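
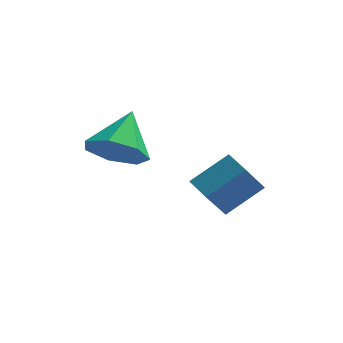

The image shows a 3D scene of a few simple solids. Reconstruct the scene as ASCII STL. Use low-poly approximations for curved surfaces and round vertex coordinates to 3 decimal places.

solid 
facet normal -0.122 -0.779 -0.615
outer loop
vertex -0.619 -2.707 1.093
vertex -1.678 -2.71 1.306
vertex -1.148 -2.179 0.529
endloop
endfacet
facet normal 0.774 0.615 -0.150
outer loop
vertex -0.619 -2.707 1.093
vertex -1.148 -2.179 0.529
vertex -1.462 -1.33 2.394
endloop
endfacet
facet normal -0.122 -0.779 -0.615
outer loop
vertex -1.148 -2.179 0.529
vertex -1.678 -2.71 1.306
vertex -2.076 -2.05 0.549
endloop
endfacet
facet normal 0.118 0.911 -0.395
outer loop
vertex -1.148 -2.179 0.529
vertex -2.076 -2.05 0.549
vertex -1.462 -1.33 2.394
endloop
endfacet
facet normal -0.122 -0.779 -0.615
outer loop
vertex -2.076 -2.05 0.549
vertex -1.678 -2.71 1.306
vertex -2.704 -2.418 1.139
endloop
endfacet
facet normal -0.583 0.804 -0.120
outer loop
vertex -2.076 -2.05 0.549
vertex -2.704 -2.418 1.139
vertex -1.462 -1.33 2.394
endloop
endfacet
facet normal -0.122 -0.780 -0.614
outer loop
vertex -2.704 -2.418 1.139
vertex -1.678 -2.71 1.306
vertex -2.559 -3.005 1.855
endloop
endfacet
facet normal -0.801 0.374 0.468
outer loop
vertex -2.704 -2.418 1.139
vertex -2.559 -3.005 1.855
vertex -1.462 -1.33 2.394
endloop
endfacet
facet normal -0.122 -0.779 -0.615
outer loop
vertex -2.559 -3.005 1.855
vertex -1.678 -2.71 1.306
vertex -1.751 -3.37 2.157
endloop
endfacet
facet normal -0.371 -0.055 0.927
outer loop
vertex -2.559 -3.005 1.855
vertex -1.751 -3.37 2.157
vertex -1.462 -1.33 2.394
endloop
endfacet
facet normal -0.122 -0.779 -0.615
outer loop
vertex -1.751 -3.37 2.157
vertex -1.678 -2.71 1.306
vertex -0.887 -3.238 1.818
endloop
endfacet
facet normal 0.382 -0.160 0.910
outer loop
vertex -1.751 -3.37 2.157
vertex -0.887 -3.238 1.818
vertex -1.462 -1.33 2.394
endloop
endfacet
facet normal -0.122 -0.779 -0.615
outer loop
vertex -0.887 -3.238 1.818
vertex -1.678 -2.71 1.306
vertex -0.619 -2.707 1.093
endloop
endfacet
facet normal 0.892 0.139 0.431
outer loop
vertex -0.887 -3.238 1.818
vertex -0.619 -2.707 1.093
vertex -1.462 -1.33 2.394
endloop
endfacet
facet normal -0.329 -0.514 0.792
outer loop
vertex 2.003 -0.729 -0.172
vertex 1.342 0.019 0.038
vertex 0.877 -1.46 -1.114
endloop
endfacet
facet normal 0.648 -0.733 -0.206
outer loop
vertex 1.378 -0.679 -2.318
vertex 2.003 -0.729 -0.172
vertex 0.877 -1.46 -1.114
endloop
endfacet
facet normal -0.330 -0.513 0.792
outer loop
vertex 0.877 -1.46 -1.114
vertex 1.342 0.019 0.038
vertex 0.216 -0.711 -0.904
endloop
endfacet
facet normal -0.687 -0.445 -0.575
outer loop
vertex 0.216 -0.711 -0.904
vertex 1.378 -0.679 -2.318
vertex 0.877 -1.46 -1.114
endloop
endfacet
facet normal 0.687 0.445 0.575
outer loop
vertex 2.003 -0.729 -0.172
vertex 1.843 0.8 -1.166
vertex 1.342 0.019 0.038
endloop
endfacet
facet normal 0.648 -0.734 -0.206
outer loop
vertex 2.504 0.051 -1.376
vertex 2.003 -0.729 -0.172
vertex 1.378 -0.679 -2.318
endloop
endfacet
facet normal 0.687 0.445 0.574
outer loop
vertex 2.504 0.051 -1.376
vertex 1.843 0.8 -1.166
vertex 2.003 -0.729 -0.172
endloop
endfacet
facet normal -0.648 0.733 0.206
outer loop
vertex 1.342 0.019 0.038
vertex 1.843 0.8 -1.166
vertex 0.216 -0.711 -0.904
endloop
endfacet
facet normal -0.687 -0.446 -0.574
outer loop
vertex 0.717 0.069 -2.108
vertex 1.378 -0.679 -2.318
vertex 0.216 -0.711 -0.904
endloop
endfacet
facet normal -0.648 0.733 0.205
outer loop
vertex 0.216 -0.711 -0.904
vertex 1.843 0.8 -1.166
vertex 0.717 0.069 -2.108
endloop
endfacet
facet normal 0.330 0.514 -0.792
outer loop
vertex 0.717 0.069 -2.108
vertex 2.504 0.051 -1.376
vertex 1.378 -0.679 -2.318
endloop
endfacet
facet normal 0.330 0.513 -0.792
outer loop
vertex 1.843 0.8 -1.166
vertex 2.504 0.051 -1.376
vertex 0.717 0.069 -2.108
endloop
endfacet

endsolid


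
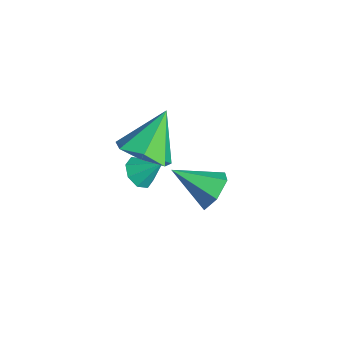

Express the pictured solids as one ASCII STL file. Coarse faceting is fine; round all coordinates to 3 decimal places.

solid 
facet normal 0.519 0.690 -0.505
outer loop
vertex 0.506 1.603 -0.078
vertex -0.215 1.857 -0.472
vertex 0.021 2.222 0.269
endloop
endfacet
facet normal 0.393 -0.195 0.898
outer loop
vertex 0.506 1.603 -0.078
vertex 0.021 2.222 0.269
vertex -1.145 0.623 0.432
endloop
endfacet
facet normal 0.520 0.689 -0.505
outer loop
vertex 0.021 2.222 0.269
vertex -0.215 1.857 -0.472
vertex -0.7 2.477 -0.125
endloop
endfacet
facet normal -0.353 0.346 0.869
outer loop
vertex 0.021 2.222 0.269
vertex -0.7 2.477 -0.125
vertex -1.145 0.623 0.432
endloop
endfacet
facet normal 0.519 0.689 -0.506
outer loop
vertex -0.7 2.477 -0.125
vertex -0.215 1.857 -0.472
vertex -0.936 2.111 -0.866
endloop
endfacet
facet normal -0.947 0.277 0.165
outer loop
vertex -0.7 2.477 -0.125
vertex -0.936 2.111 -0.866
vertex -1.145 0.623 0.432
endloop
endfacet
facet normal 0.519 0.689 -0.506
outer loop
vertex -0.936 2.111 -0.866
vertex -0.215 1.857 -0.472
vertex -0.452 1.491 -1.214
endloop
endfacet
facet normal -0.793 -0.333 -0.510
outer loop
vertex -0.936 2.111 -0.866
vertex -0.452 1.491 -1.214
vertex -1.145 0.623 0.432
endloop
endfacet
facet normal 0.519 0.689 -0.506
outer loop
vertex -0.452 1.491 -1.214
vertex -0.215 1.857 -0.472
vertex 0.269 1.237 -0.82
endloop
endfacet
facet normal -0.046 -0.876 -0.481
outer loop
vertex -0.452 1.491 -1.214
vertex 0.269 1.237 -0.82
vertex -1.145 0.623 0.432
endloop
endfacet
facet normal 0.519 0.689 -0.506
outer loop
vertex 0.269 1.237 -0.82
vertex -0.215 1.857 -0.472
vertex 0.506 1.603 -0.078
endloop
endfacet
facet normal 0.548 -0.807 0.223
outer loop
vertex 0.269 1.237 -0.82
vertex 0.506 1.603 -0.078
vertex -1.145 0.623 0.432
endloop
endfacet
facet normal 0.306 -0.584 -0.752
outer loop
vertex 0.84 -0.486 3.175
vertex -0.14 -0.845 3.055
vertex 0.315 -0.017 2.597
endloop
endfacet
facet normal 0.542 0.822 0.174
outer loop
vertex 0.84 -0.486 3.175
vertex 0.315 -0.017 2.597
vertex -0.72 0.265 4.485
endloop
endfacet
facet normal 0.305 -0.584 -0.752
outer loop
vertex 0.315 -0.017 2.597
vertex -0.14 -0.845 3.055
vertex -0.553 -0.171 2.364
endloop
endfacet
facet normal -0.116 0.971 -0.209
outer loop
vertex 0.315 -0.017 2.597
vertex -0.553 -0.171 2.364
vertex -0.72 0.265 4.485
endloop
endfacet
facet normal 0.305 -0.584 -0.752
outer loop
vertex -0.553 -0.171 2.364
vertex -0.14 -0.845 3.055
vertex -1.109 -0.832 2.652
endloop
endfacet
facet normal -0.790 0.585 -0.182
outer loop
vertex -0.553 -0.171 2.364
vertex -1.109 -0.832 2.652
vertex -0.72 0.265 4.485
endloop
endfacet
facet normal 0.305 -0.585 -0.752
outer loop
vertex -1.109 -0.832 2.652
vertex -0.14 -0.845 3.055
vertex -0.936 -1.503 3.244
endloop
endfacet
facet normal -0.971 -0.045 0.233
outer loop
vertex -1.109 -0.832 2.652
vertex -0.936 -1.503 3.244
vertex -0.72 0.265 4.485
endloop
endfacet
facet normal 0.305 -0.584 -0.752
outer loop
vertex -0.936 -1.503 3.244
vertex -0.14 -0.845 3.055
vertex -0.163 -1.678 3.693
endloop
endfacet
facet normal -0.523 -0.446 0.726
outer loop
vertex -0.936 -1.503 3.244
vertex -0.163 -1.678 3.693
vertex -0.72 0.265 4.485
endloop
endfacet
facet normal 0.306 -0.584 -0.752
outer loop
vertex -0.163 -1.678 3.693
vertex -0.14 -0.845 3.055
vertex 0.627 -1.226 3.663
endloop
endfacet
facet normal 0.215 -0.315 0.924
outer loop
vertex -0.163 -1.678 3.693
vertex 0.627 -1.226 3.663
vertex -0.72 0.265 4.485
endloop
endfacet
facet normal 0.306 -0.584 -0.752
outer loop
vertex 0.627 -1.226 3.663
vertex -0.14 -0.845 3.055
vertex 0.84 -0.486 3.175
endloop
endfacet
facet normal 0.690 0.249 0.679
outer loop
vertex 0.627 -1.226 3.663
vertex 0.84 -0.486 3.175
vertex -0.72 0.265 4.485
endloop
endfacet
facet normal -0.449 -0.570 -0.688
outer loop
vertex -0.223 -0.66 0.901
vertex -0.75 -0.736 1.308
vertex -0.578 -0.297 0.832
endloop
endfacet
facet normal 0.711 0.641 -0.288
outer loop
vertex -0.223 -0.66 0.901
vertex -0.578 -0.297 0.832
vertex -0.25 -0.104 2.072
endloop
endfacet
facet normal -0.451 -0.569 -0.688
outer loop
vertex -0.578 -0.297 0.832
vertex -0.75 -0.736 1.308
vertex -1.033 -0.19 1.042
endloop
endfacet
facet normal 0.141 0.972 -0.189
outer loop
vertex -0.578 -0.297 0.832
vertex -1.033 -0.19 1.042
vertex -0.25 -0.104 2.072
endloop
endfacet
facet normal -0.451 -0.569 -0.688
outer loop
vertex -1.033 -0.19 1.042
vertex -0.75 -0.736 1.308
vertex -1.323 -0.403 1.408
endloop
endfacet
facet normal -0.385 0.897 0.217
outer loop
vertex -1.033 -0.19 1.042
vertex -1.323 -0.403 1.408
vertex -0.25 -0.104 2.072
endloop
endfacet
facet normal -0.451 -0.569 -0.688
outer loop
vertex -1.323 -0.403 1.408
vertex -0.75 -0.736 1.308
vertex -1.277 -0.811 1.715
endloop
endfacet
facet normal -0.557 0.459 0.693
outer loop
vertex -1.323 -0.403 1.408
vertex -1.277 -0.811 1.715
vertex -0.25 -0.104 2.072
endloop
endfacet
facet normal -0.450 -0.569 -0.688
outer loop
vertex -1.277 -0.811 1.715
vertex -0.75 -0.736 1.308
vertex -0.922 -1.175 1.784
endloop
endfacet
facet normal -0.274 -0.086 0.958
outer loop
vertex -1.277 -0.811 1.715
vertex -0.922 -1.175 1.784
vertex -0.25 -0.104 2.072
endloop
endfacet
facet normal -0.451 -0.569 -0.688
outer loop
vertex -0.922 -1.175 1.784
vertex -0.75 -0.736 1.308
vertex -0.467 -1.282 1.574
endloop
endfacet
facet normal 0.298 -0.418 0.858
outer loop
vertex -0.922 -1.175 1.784
vertex -0.467 -1.282 1.574
vertex -0.25 -0.104 2.072
endloop
endfacet
facet normal -0.450 -0.569 -0.689
outer loop
vertex -0.467 -1.282 1.574
vertex -0.75 -0.736 1.308
vertex -0.177 -1.068 1.208
endloop
endfacet
facet normal 0.823 -0.343 0.452
outer loop
vertex -0.467 -1.282 1.574
vertex -0.177 -1.068 1.208
vertex -0.25 -0.104 2.072
endloop
endfacet
facet normal -0.450 -0.569 -0.689
outer loop
vertex -0.177 -1.068 1.208
vertex -0.75 -0.736 1.308
vertex -0.223 -0.66 0.901
endloop
endfacet
facet normal 0.995 0.095 -0.022
outer loop
vertex -0.177 -1.068 1.208
vertex -0.223 -0.66 0.901
vertex -0.25 -0.104 2.072
endloop
endfacet

endsolid


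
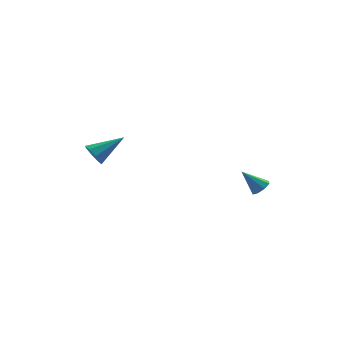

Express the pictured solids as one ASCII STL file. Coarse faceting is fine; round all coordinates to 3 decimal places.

solid 
facet normal 0.635 -0.242 -0.734
outer loop
vertex 2.624 -1.095 -3.208
vertex 2.32 -0.879 -3.542
vertex 2.704 -0.724 -3.261
endloop
endfacet
facet normal 0.474 0.024 0.880
outer loop
vertex 2.624 -1.095 -3.208
vertex 2.704 -0.724 -3.261
vertex 1.54 -0.581 -2.638
endloop
endfacet
facet normal 0.635 -0.242 -0.734
outer loop
vertex 2.704 -0.724 -3.261
vertex 2.32 -0.879 -3.542
vertex 2.56 -0.444 -3.478
endloop
endfacet
facet normal 0.409 0.681 0.607
outer loop
vertex 2.704 -0.724 -3.261
vertex 2.56 -0.444 -3.478
vertex 1.54 -0.581 -2.638
endloop
endfacet
facet normal 0.634 -0.242 -0.735
outer loop
vertex 2.56 -0.444 -3.478
vertex 2.32 -0.879 -3.542
vertex 2.275 -0.419 -3.732
endloop
endfacet
facet normal -0.027 0.991 0.128
outer loop
vertex 2.56 -0.444 -3.478
vertex 2.275 -0.419 -3.732
vertex 1.54 -0.581 -2.638
endloop
endfacet
facet normal 0.635 -0.241 -0.734
outer loop
vertex 2.275 -0.419 -3.732
vertex 2.32 -0.879 -3.542
vertex 2.017 -0.663 -3.875
endloop
endfacet
facet normal -0.577 0.770 -0.273
outer loop
vertex 2.275 -0.419 -3.732
vertex 2.017 -0.663 -3.875
vertex 1.54 -0.581 -2.638
endloop
endfacet
facet normal 0.633 -0.244 -0.734
outer loop
vertex 2.017 -0.663 -3.875
vertex 2.32 -0.879 -3.542
vertex 1.936 -1.033 -3.822
endloop
endfacet
facet normal -0.919 0.149 -0.364
outer loop
vertex 2.017 -0.663 -3.875
vertex 1.936 -1.033 -3.822
vertex 1.54 -0.581 -2.638
endloop
endfacet
facet normal 0.633 -0.242 -0.735
outer loop
vertex 1.936 -1.033 -3.822
vertex 2.32 -0.879 -3.542
vertex 2.081 -1.313 -3.605
endloop
endfacet
facet normal -0.854 -0.512 -0.090
outer loop
vertex 1.936 -1.033 -3.822
vertex 2.081 -1.313 -3.605
vertex 1.54 -0.581 -2.638
endloop
endfacet
facet normal 0.633 -0.242 -0.735
outer loop
vertex 2.081 -1.313 -3.605
vertex 2.32 -0.879 -3.542
vertex 2.366 -1.339 -3.351
endloop
endfacet
facet normal -0.420 -0.821 0.387
outer loop
vertex 2.081 -1.313 -3.605
vertex 2.366 -1.339 -3.351
vertex 1.54 -0.581 -2.638
endloop
endfacet
facet normal 0.635 -0.241 -0.734
outer loop
vertex 2.366 -1.339 -3.351
vertex 2.32 -0.879 -3.542
vertex 2.624 -1.095 -3.208
endloop
endfacet
facet normal 0.130 -0.600 0.789
outer loop
vertex 2.366 -1.339 -3.351
vertex 2.624 -1.095 -3.208
vertex 1.54 -0.581 -2.638
endloop
endfacet
facet normal -0.855 -0.216 -0.471
outer loop
vertex -3.889 3.208 -3.617
vertex -4.215 3.4 -3.113
vertex -3.998 3.678 -3.635
endloop
endfacet
facet normal 0.721 0.141 -0.678
outer loop
vertex -3.889 3.208 -3.617
vertex -3.998 3.678 -3.635
vertex -2.785 3.76 -2.327
endloop
endfacet
facet normal -0.856 -0.214 -0.470
outer loop
vertex -3.998 3.678 -3.635
vertex -4.215 3.4 -3.113
vertex -4.233 3.985 -3.347
endloop
endfacet
facet normal 0.443 0.770 -0.459
outer loop
vertex -3.998 3.678 -3.635
vertex -4.233 3.985 -3.347
vertex -2.785 3.76 -2.327
endloop
endfacet
facet normal -0.856 -0.215 -0.471
outer loop
vertex -4.233 3.985 -3.347
vertex -4.215 3.4 -3.113
vertex -4.458 3.949 -2.922
endloop
endfacet
facet normal 0.069 0.990 0.120
outer loop
vertex -4.233 3.985 -3.347
vertex -4.458 3.949 -2.922
vertex -2.785 3.76 -2.327
endloop
endfacet
facet normal -0.856 -0.216 -0.469
outer loop
vertex -4.458 3.949 -2.922
vertex -4.215 3.4 -3.113
vertex -4.54 3.592 -2.608
endloop
endfacet
facet normal -0.179 0.673 0.718
outer loop
vertex -4.458 3.949 -2.922
vertex -4.54 3.592 -2.608
vertex -2.785 3.76 -2.327
endloop
endfacet
facet normal -0.856 -0.215 -0.469
outer loop
vertex -4.54 3.592 -2.608
vertex -4.215 3.4 -3.113
vertex -4.432 3.123 -2.59
endloop
endfacet
facet normal -0.158 0.001 0.987
outer loop
vertex -4.54 3.592 -2.608
vertex -4.432 3.123 -2.59
vertex -2.785 3.76 -2.327
endloop
endfacet
facet normal -0.856 -0.217 -0.470
outer loop
vertex -4.432 3.123 -2.59
vertex -4.215 3.4 -3.113
vertex -4.196 2.816 -2.878
endloop
endfacet
facet normal 0.120 -0.628 0.769
outer loop
vertex -4.432 3.123 -2.59
vertex -4.196 2.816 -2.878
vertex -2.785 3.76 -2.327
endloop
endfacet
facet normal -0.857 -0.216 -0.468
outer loop
vertex -4.196 2.816 -2.878
vertex -4.215 3.4 -3.113
vertex -3.972 2.851 -3.304
endloop
endfacet
facet normal 0.494 -0.849 0.190
outer loop
vertex -4.196 2.816 -2.878
vertex -3.972 2.851 -3.304
vertex -2.785 3.76 -2.327
endloop
endfacet
facet normal -0.855 -0.215 -0.472
outer loop
vertex -3.972 2.851 -3.304
vertex -4.215 3.4 -3.113
vertex -3.889 3.208 -3.617
endloop
endfacet
facet normal 0.743 -0.531 -0.408
outer loop
vertex -3.972 2.851 -3.304
vertex -3.889 3.208 -3.617
vertex -2.785 3.76 -2.327
endloop
endfacet

endsolid


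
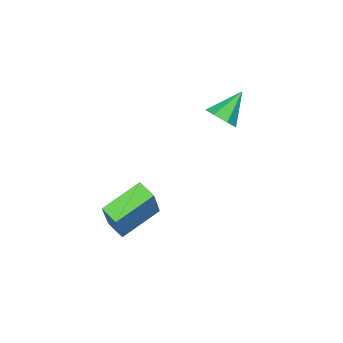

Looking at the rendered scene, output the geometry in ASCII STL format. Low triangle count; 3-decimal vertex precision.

solid 
facet normal -0.950 0.056 0.308
outer loop
vertex 0.727 2.145 -1.291
vertex 0.717 3.113 -1.499
vertex 0.051 1.708 -3.296
endloop
endfacet
facet normal 0.010 -0.978 0.210
outer loop
vertex 2.103 1.587 -3.961
vertex 0.727 2.145 -1.291
vertex 0.051 1.708 -3.296
endloop
endfacet
facet normal -0.950 0.056 0.308
outer loop
vertex 0.051 1.708 -3.296
vertex 0.717 3.113 -1.499
vertex 0.041 2.676 -3.503
endloop
endfacet
facet normal -0.313 -0.202 -0.928
outer loop
vertex 0.041 2.676 -3.503
vertex 2.103 1.587 -3.961
vertex 0.051 1.708 -3.296
endloop
endfacet
facet normal 0.313 0.203 0.928
outer loop
vertex 0.727 2.145 -1.291
vertex 2.769 2.992 -2.164
vertex 0.717 3.113 -1.499
endloop
endfacet
facet normal 0.010 -0.978 0.210
outer loop
vertex 2.779 2.024 -1.957
vertex 0.727 2.145 -1.291
vertex 2.103 1.587 -3.961
endloop
endfacet
facet normal 0.313 0.202 0.928
outer loop
vertex 2.779 2.024 -1.957
vertex 2.769 2.992 -2.164
vertex 0.727 2.145 -1.291
endloop
endfacet
facet normal -0.010 0.978 -0.210
outer loop
vertex 0.717 3.113 -1.499
vertex 2.769 2.992 -2.164
vertex 0.041 2.676 -3.503
endloop
endfacet
facet normal -0.313 -0.203 -0.928
outer loop
vertex 2.093 2.555 -4.169
vertex 2.103 1.587 -3.961
vertex 0.041 2.676 -3.503
endloop
endfacet
facet normal -0.010 0.978 -0.210
outer loop
vertex 0.041 2.676 -3.503
vertex 2.769 2.992 -2.164
vertex 2.093 2.555 -4.169
endloop
endfacet
facet normal 0.950 -0.056 -0.308
outer loop
vertex 2.093 2.555 -4.169
vertex 2.779 2.024 -1.957
vertex 2.103 1.587 -3.961
endloop
endfacet
facet normal 0.950 -0.056 -0.308
outer loop
vertex 2.769 2.992 -2.164
vertex 2.779 2.024 -1.957
vertex 2.093 2.555 -4.169
endloop
endfacet
facet normal 0.793 0.074 -0.605
outer loop
vertex -2.812 2.995 2.07
vertex -3.308 2.913 1.41
vertex -3.076 3.608 1.799
endloop
endfacet
facet normal 0.131 0.447 0.885
outer loop
vertex -2.812 2.995 2.07
vertex -3.076 3.608 1.799
vertex -4.672 2.787 2.45
endloop
endfacet
facet normal 0.793 0.073 -0.604
outer loop
vertex -3.076 3.608 1.799
vertex -3.308 2.913 1.41
vertex -3.514 3.698 1.235
endloop
endfacet
facet normal -0.300 0.878 0.373
outer loop
vertex -3.076 3.608 1.799
vertex -3.514 3.698 1.235
vertex -4.672 2.787 2.45
endloop
endfacet
facet normal 0.793 0.073 -0.605
outer loop
vertex -3.514 3.698 1.235
vertex -3.308 2.913 1.41
vertex -3.798 3.197 0.802
endloop
endfacet
facet normal -0.742 0.626 -0.238
outer loop
vertex -3.514 3.698 1.235
vertex -3.798 3.197 0.802
vertex -4.672 2.787 2.45
endloop
endfacet
facet normal 0.793 0.074 -0.605
outer loop
vertex -3.798 3.197 0.802
vertex -3.308 2.913 1.41
vertex -3.712 2.482 0.827
endloop
endfacet
facet normal -0.864 -0.121 -0.488
outer loop
vertex -3.798 3.197 0.802
vertex -3.712 2.482 0.827
vertex -4.672 2.787 2.45
endloop
endfacet
facet normal 0.794 0.073 -0.604
outer loop
vertex -3.712 2.482 0.827
vertex -3.308 2.913 1.41
vertex -3.323 2.092 1.291
endloop
endfacet
facet normal -0.573 -0.797 -0.189
outer loop
vertex -3.712 2.482 0.827
vertex -3.323 2.092 1.291
vertex -4.672 2.787 2.45
endloop
endfacet
facet normal 0.793 0.073 -0.605
outer loop
vertex -3.323 2.092 1.291
vertex -3.308 2.913 1.41
vertex -2.922 2.32 1.844
endloop
endfacet
facet normal -0.089 -0.896 0.434
outer loop
vertex -3.323 2.092 1.291
vertex -2.922 2.32 1.844
vertex -4.672 2.787 2.45
endloop
endfacet
facet normal 0.793 0.073 -0.605
outer loop
vertex -2.922 2.32 1.844
vertex -3.308 2.913 1.41
vertex -2.812 2.995 2.07
endloop
endfacet
facet normal 0.225 -0.342 0.912
outer loop
vertex -2.922 2.32 1.844
vertex -2.812 2.995 2.07
vertex -4.672 2.787 2.45
endloop
endfacet

endsolid


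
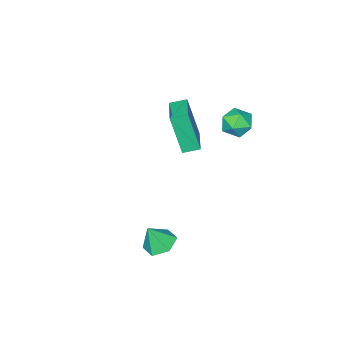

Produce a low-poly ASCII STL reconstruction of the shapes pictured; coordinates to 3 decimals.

solid 
facet normal -0.730 0.637 0.247
outer loop
vertex -2.07 0.016 1.622
vertex -0.905 1.226 1.946
vertex -2.188 0.689 -0.459
endloop
endfacet
facet normal -0.681 -0.707 -0.190
outer loop
vertex -1.575 0.154 -0.666
vertex -2.07 0.016 1.622
vertex -2.188 0.689 -0.459
endloop
endfacet
facet normal -0.730 0.637 0.247
outer loop
vertex -2.188 0.689 -0.459
vertex -0.905 1.226 1.946
vertex -1.024 1.898 -0.134
endloop
endfacet
facet normal -0.053 0.307 -0.950
outer loop
vertex -1.024 1.898 -0.134
vertex -1.575 0.154 -0.666
vertex -2.188 0.689 -0.459
endloop
endfacet
facet normal 0.054 -0.306 0.950
outer loop
vertex -2.07 0.016 1.622
vertex -0.292 0.691 1.739
vertex -0.905 1.226 1.946
endloop
endfacet
facet normal -0.680 -0.708 -0.190
outer loop
vertex -1.456 -0.518 1.414
vertex -2.07 0.016 1.622
vertex -1.575 0.154 -0.666
endloop
endfacet
facet normal 0.054 -0.308 0.950
outer loop
vertex -1.456 -0.518 1.414
vertex -0.292 0.691 1.739
vertex -2.07 0.016 1.622
endloop
endfacet
facet normal 0.681 0.707 0.189
outer loop
vertex -0.905 1.226 1.946
vertex -0.292 0.691 1.739
vertex -1.024 1.898 -0.134
endloop
endfacet
facet normal -0.055 0.307 -0.950
outer loop
vertex -0.41 1.364 -0.342
vertex -1.575 0.154 -0.666
vertex -1.024 1.898 -0.134
endloop
endfacet
facet normal 0.680 0.708 0.190
outer loop
vertex -1.024 1.898 -0.134
vertex -0.292 0.691 1.739
vertex -0.41 1.364 -0.342
endloop
endfacet
facet normal 0.730 -0.637 -0.248
outer loop
vertex -0.41 1.364 -0.342
vertex -1.456 -0.518 1.414
vertex -1.575 0.154 -0.666
endloop
endfacet
facet normal 0.730 -0.637 -0.247
outer loop
vertex -0.292 0.691 1.739
vertex -1.456 -0.518 1.414
vertex -0.41 1.364 -0.342
endloop
endfacet
facet normal 0.345 0.741 0.576
outer loop
vertex -1.423 4.517 2.777
vertex -1.309 3.986 3.392
vertex -0.707 4.125 2.853
endloop
endfacet
facet normal 0.486 0.866 -0.113
outer loop
vertex -1.423 4.517 2.777
vertex -0.707 4.125 2.853
vertex -1.046 4.219 2.112
endloop
endfacet
facet normal -0.133 0.874 -0.467
outer loop
vertex -1.423 4.517 2.777
vertex -1.046 4.219 2.112
vertex -1.858 4.139 2.193
endloop
endfacet
facet normal -0.657 0.754 0.002
outer loop
vertex -1.423 4.517 2.777
vertex -1.858 4.139 2.193
vertex -2.021 3.995 2.984
endloop
endfacet
facet normal -0.362 0.671 0.647
outer loop
vertex -1.423 4.517 2.777
vertex -2.021 3.995 2.984
vertex -1.309 3.986 3.392
endloop
endfacet
facet normal 0.876 0.323 -0.360
outer loop
vertex -1.046 4.219 2.112
vertex -0.707 4.125 2.853
vertex -0.699 3.505 2.316
endloop
endfacet
facet normal 0.647 0.119 0.753
outer loop
vertex -0.707 4.125 2.853
vertex -1.309 3.986 3.392
vertex -0.862 3.361 3.107
endloop
endfacet
facet normal -0.497 0.006 0.868
outer loop
vertex -1.309 3.986 3.392
vertex -2.021 3.995 2.984
vertex -1.674 3.281 3.188
endloop
endfacet
facet normal -0.975 0.139 -0.175
outer loop
vertex -2.021 3.995 2.984
vertex -1.858 4.139 2.193
vertex -2.013 3.375 2.447
endloop
endfacet
facet normal -0.126 0.335 -0.934
outer loop
vertex -1.858 4.139 2.193
vertex -1.046 4.219 2.112
vertex -1.411 3.514 1.908
endloop
endfacet
facet normal 0.657 -0.754 -0.002
outer loop
vertex -1.297 2.983 2.523
vertex -0.699 3.505 2.316
vertex -0.862 3.361 3.107
endloop
endfacet
facet normal 0.133 -0.874 0.467
outer loop
vertex -1.297 2.983 2.523
vertex -0.862 3.361 3.107
vertex -1.674 3.281 3.188
endloop
endfacet
facet normal -0.486 -0.866 0.113
outer loop
vertex -1.297 2.983 2.523
vertex -1.674 3.281 3.188
vertex -2.013 3.375 2.447
endloop
endfacet
facet normal -0.345 -0.741 -0.576
outer loop
vertex -1.297 2.983 2.523
vertex -2.013 3.375 2.447
vertex -1.411 3.514 1.908
endloop
endfacet
facet normal 0.362 -0.671 -0.647
outer loop
vertex -1.297 2.983 2.523
vertex -1.411 3.514 1.908
vertex -0.699 3.505 2.316
endloop
endfacet
facet normal 0.975 -0.139 0.175
outer loop
vertex -0.862 3.361 3.107
vertex -0.699 3.505 2.316
vertex -0.707 4.125 2.853
endloop
endfacet
facet normal 0.126 -0.335 0.934
outer loop
vertex -1.674 3.281 3.188
vertex -0.862 3.361 3.107
vertex -1.309 3.986 3.392
endloop
endfacet
facet normal -0.876 -0.323 0.360
outer loop
vertex -2.013 3.375 2.447
vertex -1.674 3.281 3.188
vertex -2.021 3.995 2.984
endloop
endfacet
facet normal -0.647 -0.119 -0.753
outer loop
vertex -1.411 3.514 1.908
vertex -2.013 3.375 2.447
vertex -1.858 4.139 2.193
endloop
endfacet
facet normal 0.497 -0.006 -0.868
outer loop
vertex -0.699 3.505 2.316
vertex -1.411 3.514 1.908
vertex -1.046 4.219 2.112
endloop
endfacet
facet normal -0.366 0.225 -0.903
outer loop
vertex 3.425 3.329 -3.866
vertex 2.675 3.064 -3.628
vertex 2.889 3.858 -3.517
endloop
endfacet
facet normal 0.763 0.533 0.365
outer loop
vertex 3.425 3.329 -3.866
vertex 2.889 3.858 -3.517
vertex 3.145 2.776 -2.472
endloop
endfacet
facet normal -0.368 0.225 -0.902
outer loop
vertex 2.889 3.858 -3.517
vertex 2.675 3.064 -3.628
vertex 2.14 3.593 -3.278
endloop
endfacet
facet normal -0.015 0.693 0.721
outer loop
vertex 2.889 3.858 -3.517
vertex 2.14 3.593 -3.278
vertex 3.145 2.776 -2.472
endloop
endfacet
facet normal -0.367 0.226 -0.902
outer loop
vertex 2.14 3.593 -3.278
vertex 2.675 3.064 -3.628
vertex 1.926 2.799 -3.39
endloop
endfacet
facet normal -0.600 0.049 0.798
outer loop
vertex 2.14 3.593 -3.278
vertex 1.926 2.799 -3.39
vertex 3.145 2.776 -2.472
endloop
endfacet
facet normal -0.366 0.225 -0.903
outer loop
vertex 1.926 2.799 -3.39
vertex 2.675 3.064 -3.628
vertex 2.462 2.27 -3.739
endloop
endfacet
facet normal -0.405 -0.753 0.519
outer loop
vertex 1.926 2.799 -3.39
vertex 2.462 2.27 -3.739
vertex 3.145 2.776 -2.472
endloop
endfacet
facet normal -0.366 0.225 -0.903
outer loop
vertex 2.462 2.27 -3.739
vertex 2.675 3.064 -3.628
vertex 3.211 2.535 -3.977
endloop
endfacet
facet normal 0.375 -0.913 0.163
outer loop
vertex 2.462 2.27 -3.739
vertex 3.211 2.535 -3.977
vertex 3.145 2.776 -2.472
endloop
endfacet
facet normal -0.366 0.225 -0.903
outer loop
vertex 3.211 2.535 -3.977
vertex 2.675 3.064 -3.628
vertex 3.425 3.329 -3.866
endloop
endfacet
facet normal 0.959 -0.270 0.085
outer loop
vertex 3.211 2.535 -3.977
vertex 3.425 3.329 -3.866
vertex 3.145 2.776 -2.472
endloop
endfacet

endsolid


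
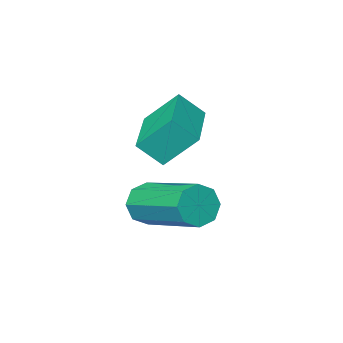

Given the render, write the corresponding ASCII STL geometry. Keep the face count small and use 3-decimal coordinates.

solid 
facet normal -0.655 -0.753 0.064
outer loop
vertex -4.067 1.977 2.962
vertex -4.547 2.345 2.379
vertex -3.498 1.412 2.137
endloop
endfacet
facet normal 0.572 -0.438 0.694
outer loop
vertex -2.313 2.775 2.021
vertex -4.067 1.977 2.962
vertex -3.498 1.412 2.137
endloop
endfacet
facet normal -0.655 -0.753 0.064
outer loop
vertex -3.498 1.412 2.137
vertex -4.547 2.345 2.379
vertex -3.978 1.78 1.554
endloop
endfacet
facet normal 0.495 -0.491 -0.717
outer loop
vertex -3.978 1.78 1.554
vertex -2.313 2.775 2.021
vertex -3.498 1.412 2.137
endloop
endfacet
facet normal -0.495 0.491 0.717
outer loop
vertex -4.067 1.977 2.962
vertex -3.362 3.708 2.263
vertex -4.547 2.345 2.379
endloop
endfacet
facet normal 0.572 -0.438 0.694
outer loop
vertex -2.882 3.34 2.846
vertex -4.067 1.977 2.962
vertex -2.313 2.775 2.021
endloop
endfacet
facet normal -0.495 0.491 0.717
outer loop
vertex -2.882 3.34 2.846
vertex -3.362 3.708 2.263
vertex -4.067 1.977 2.962
endloop
endfacet
facet normal -0.572 0.438 -0.694
outer loop
vertex -4.547 2.345 2.379
vertex -3.362 3.708 2.263
vertex -3.978 1.78 1.554
endloop
endfacet
facet normal 0.495 -0.491 -0.717
outer loop
vertex -2.793 3.143 1.438
vertex -2.313 2.775 2.021
vertex -3.978 1.78 1.554
endloop
endfacet
facet normal -0.572 0.438 -0.694
outer loop
vertex -3.978 1.78 1.554
vertex -3.362 3.708 2.263
vertex -2.793 3.143 1.438
endloop
endfacet
facet normal 0.655 0.753 -0.064
outer loop
vertex -2.793 3.143 1.438
vertex -2.882 3.34 2.846
vertex -2.313 2.775 2.021
endloop
endfacet
facet normal 0.655 0.753 -0.064
outer loop
vertex -3.362 3.708 2.263
vertex -2.882 3.34 2.846
vertex -2.793 3.143 1.438
endloop
endfacet
facet normal 0.063 -0.950 -0.306
outer loop
vertex -2.762 1.952 0.258
vertex -3.102 2.087 -0.231
vertex -2.504 2.087 -0.108
endloop
endfacet
facet normal 0.832 -0.121 0.542
outer loop
vertex -2.762 1.952 0.258
vertex -2.504 2.087 -0.108
vertex -2.879 3.757 0.839
endloop
endfacet
facet normal 0.831 -0.121 0.543
outer loop
vertex -2.879 3.757 0.839
vertex -2.504 2.087 -0.108
vertex -2.621 3.892 0.474
endloop
endfacet
facet normal -0.062 0.950 0.308
outer loop
vertex -2.879 3.757 0.839
vertex -2.621 3.892 0.474
vertex -3.218 3.893 0.351
endloop
endfacet
facet normal 0.063 -0.950 -0.305
outer loop
vertex -2.504 2.087 -0.108
vertex -3.102 2.087 -0.231
vertex -2.596 2.221 -0.545
endloop
endfacet
facet normal 0.978 0.118 -0.170
outer loop
vertex -2.504 2.087 -0.108
vertex -2.596 2.221 -0.545
vertex -2.621 3.892 0.474
endloop
endfacet
facet normal 0.979 0.118 -0.169
outer loop
vertex -2.621 3.892 0.474
vertex -2.596 2.221 -0.545
vertex -2.713 4.027 0.036
endloop
endfacet
facet normal -0.061 0.950 0.306
outer loop
vertex -2.621 3.892 0.474
vertex -2.713 4.027 0.036
vertex -3.218 3.893 0.351
endloop
endfacet
facet normal 0.061 -0.950 -0.307
outer loop
vertex -2.596 2.221 -0.545
vertex -3.102 2.087 -0.231
vertex -2.985 2.278 -0.798
endloop
endfacet
facet normal 0.551 0.288 -0.783
outer loop
vertex -2.596 2.221 -0.545
vertex -2.985 2.278 -0.798
vertex -2.713 4.027 0.036
endloop
endfacet
facet normal 0.552 0.287 -0.783
outer loop
vertex -2.713 4.027 0.036
vertex -2.985 2.278 -0.798
vertex -3.101 4.083 -0.217
endloop
endfacet
facet normal -0.062 0.950 0.305
outer loop
vertex -2.713 4.027 0.036
vertex -3.101 4.083 -0.217
vertex -3.218 3.893 0.351
endloop
endfacet
facet normal 0.061 -0.950 -0.307
outer loop
vertex -2.985 2.278 -0.798
vertex -3.102 2.087 -0.231
vertex -3.441 2.223 -0.719
endloop
endfacet
facet normal -0.197 0.289 -0.937
outer loop
vertex -2.985 2.278 -0.798
vertex -3.441 2.223 -0.719
vertex -3.101 4.083 -0.217
endloop
endfacet
facet normal -0.197 0.289 -0.937
outer loop
vertex -3.101 4.083 -0.217
vertex -3.441 2.223 -0.719
vertex -3.558 4.028 -0.138
endloop
endfacet
facet normal -0.062 0.950 0.305
outer loop
vertex -3.101 4.083 -0.217
vertex -3.558 4.028 -0.138
vertex -3.218 3.893 0.351
endloop
endfacet
facet normal 0.062 -0.950 -0.308
outer loop
vertex -3.441 2.223 -0.719
vertex -3.102 2.087 -0.231
vertex -3.699 2.088 -0.354
endloop
endfacet
facet normal -0.831 0.121 -0.543
outer loop
vertex -3.441 2.223 -0.719
vertex -3.699 2.088 -0.354
vertex -3.558 4.028 -0.138
endloop
endfacet
facet normal -0.832 0.121 -0.542
outer loop
vertex -3.558 4.028 -0.138
vertex -3.699 2.088 -0.354
vertex -3.816 3.893 0.228
endloop
endfacet
facet normal -0.063 0.950 0.306
outer loop
vertex -3.558 4.028 -0.138
vertex -3.816 3.893 0.228
vertex -3.218 3.893 0.351
endloop
endfacet
facet normal 0.061 -0.950 -0.306
outer loop
vertex -3.699 2.088 -0.354
vertex -3.102 2.087 -0.231
vertex -3.607 1.953 0.084
endloop
endfacet
facet normal -0.979 -0.118 0.169
outer loop
vertex -3.699 2.088 -0.354
vertex -3.607 1.953 0.084
vertex -3.816 3.893 0.228
endloop
endfacet
facet normal -0.978 -0.118 0.170
outer loop
vertex -3.816 3.893 0.228
vertex -3.607 1.953 0.084
vertex -3.724 3.759 0.665
endloop
endfacet
facet normal -0.063 0.950 0.305
outer loop
vertex -3.816 3.893 0.228
vertex -3.724 3.759 0.665
vertex -3.218 3.893 0.351
endloop
endfacet
facet normal 0.062 -0.950 -0.305
outer loop
vertex -3.607 1.953 0.084
vertex -3.102 2.087 -0.231
vertex -3.219 1.897 0.337
endloop
endfacet
facet normal -0.552 -0.288 0.783
outer loop
vertex -3.607 1.953 0.084
vertex -3.219 1.897 0.337
vertex -3.724 3.759 0.665
endloop
endfacet
facet normal -0.551 -0.288 0.783
outer loop
vertex -3.724 3.759 0.665
vertex -3.219 1.897 0.337
vertex -3.335 3.702 0.918
endloop
endfacet
facet normal -0.061 0.950 0.307
outer loop
vertex -3.724 3.759 0.665
vertex -3.335 3.702 0.918
vertex -3.218 3.893 0.351
endloop
endfacet
facet normal 0.062 -0.950 -0.305
outer loop
vertex -3.219 1.897 0.337
vertex -3.102 2.087 -0.231
vertex -2.762 1.952 0.258
endloop
endfacet
facet normal 0.197 -0.289 0.937
outer loop
vertex -3.219 1.897 0.337
vertex -2.762 1.952 0.258
vertex -3.335 3.702 0.918
endloop
endfacet
facet normal 0.197 -0.289 0.937
outer loop
vertex -3.335 3.702 0.918
vertex -2.762 1.952 0.258
vertex -2.879 3.757 0.839
endloop
endfacet
facet normal -0.061 0.950 0.307
outer loop
vertex -3.335 3.702 0.918
vertex -2.879 3.757 0.839
vertex -3.218 3.893 0.351
endloop
endfacet

endsolid


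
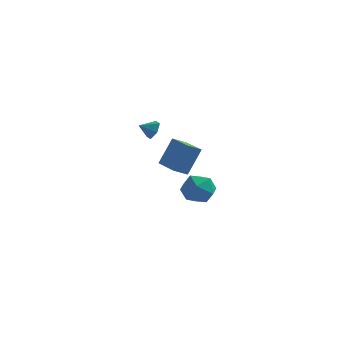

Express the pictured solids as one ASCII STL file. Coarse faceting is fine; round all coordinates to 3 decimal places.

solid 
facet normal -0.691 0.721 -0.051
outer loop
vertex -2.22 4.267 -1.45
vertex -1.519 4.904 -1.948
vertex -2.864 3.517 -3.314
endloop
endfacet
facet normal -0.655 -0.595 0.466
outer loop
vertex -1.481 2.076 -3.212
vertex -2.22 4.267 -1.45
vertex -2.864 3.517 -3.314
endloop
endfacet
facet normal -0.691 0.721 -0.051
outer loop
vertex -2.864 3.517 -3.314
vertex -1.519 4.904 -1.948
vertex -2.163 4.154 -3.812
endloop
endfacet
facet normal -0.305 -0.355 -0.884
outer loop
vertex -2.163 4.154 -3.812
vertex -1.481 2.076 -3.212
vertex -2.864 3.517 -3.314
endloop
endfacet
facet normal 0.305 0.355 0.884
outer loop
vertex -2.22 4.267 -1.45
vertex -0.136 3.463 -1.846
vertex -1.519 4.904 -1.948
endloop
endfacet
facet normal -0.655 -0.595 0.466
outer loop
vertex -0.837 2.826 -1.348
vertex -2.22 4.267 -1.45
vertex -1.481 2.076 -3.212
endloop
endfacet
facet normal 0.305 0.355 0.884
outer loop
vertex -0.837 2.826 -1.348
vertex -0.136 3.463 -1.846
vertex -2.22 4.267 -1.45
endloop
endfacet
facet normal 0.655 0.595 -0.466
outer loop
vertex -1.519 4.904 -1.948
vertex -0.136 3.463 -1.846
vertex -2.163 4.154 -3.812
endloop
endfacet
facet normal -0.305 -0.355 -0.884
outer loop
vertex -0.78 2.713 -3.71
vertex -1.481 2.076 -3.212
vertex -2.163 4.154 -3.812
endloop
endfacet
facet normal 0.655 0.595 -0.466
outer loop
vertex -2.163 4.154 -3.812
vertex -0.136 3.463 -1.846
vertex -0.78 2.713 -3.71
endloop
endfacet
facet normal 0.691 -0.721 0.051
outer loop
vertex -0.78 2.713 -3.71
vertex -0.837 2.826 -1.348
vertex -1.481 2.076 -3.212
endloop
endfacet
facet normal 0.691 -0.721 0.051
outer loop
vertex -0.136 3.463 -1.846
vertex -0.837 2.826 -1.348
vertex -0.78 2.713 -3.71
endloop
endfacet
facet normal 0.746 0.483 -0.458
outer loop
vertex -2.971 4.102 -0.202
vertex -3.419 4.196 -0.833
vertex -3.422 4.735 -0.27
endloop
endfacet
facet normal -0.138 0.008 0.990
outer loop
vertex -2.971 4.102 -0.202
vertex -3.422 4.735 -0.27
vertex -4.181 3.704 -0.367
endloop
endfacet
facet normal 0.746 0.483 -0.458
outer loop
vertex -3.422 4.735 -0.27
vertex -3.419 4.196 -0.833
vertex -3.87 4.829 -0.901
endloop
endfacet
facet normal -0.692 0.457 0.559
outer loop
vertex -3.422 4.735 -0.27
vertex -3.87 4.829 -0.901
vertex -4.181 3.704 -0.367
endloop
endfacet
facet normal 0.747 0.483 -0.457
outer loop
vertex -3.87 4.829 -0.901
vertex -3.419 4.196 -0.833
vertex -3.867 4.29 -1.465
endloop
endfacet
facet normal -0.967 0.182 -0.179
outer loop
vertex -3.87 4.829 -0.901
vertex -3.867 4.29 -1.465
vertex -4.181 3.704 -0.367
endloop
endfacet
facet normal 0.747 0.483 -0.457
outer loop
vertex -3.867 4.29 -1.465
vertex -3.419 4.196 -0.833
vertex -3.416 3.657 -1.397
endloop
endfacet
facet normal -0.687 -0.541 -0.485
outer loop
vertex -3.867 4.29 -1.465
vertex -3.416 3.657 -1.397
vertex -4.181 3.704 -0.367
endloop
endfacet
facet normal 0.747 0.482 -0.457
outer loop
vertex -3.416 3.657 -1.397
vertex -3.419 4.196 -0.833
vertex -2.969 3.563 -0.765
endloop
endfacet
facet normal -0.133 -0.990 -0.053
outer loop
vertex -3.416 3.657 -1.397
vertex -2.969 3.563 -0.765
vertex -4.181 3.704 -0.367
endloop
endfacet
facet normal 0.747 0.482 -0.458
outer loop
vertex -2.969 3.563 -0.765
vertex -3.419 4.196 -0.833
vertex -2.971 4.102 -0.202
endloop
endfacet
facet normal 0.142 -0.715 0.685
outer loop
vertex -2.969 3.563 -0.765
vertex -2.971 4.102 -0.202
vertex -4.181 3.704 -0.367
endloop
endfacet
facet normal -0.883 -0.098 0.459
outer loop
vertex 0.836 -3.498 -1.788
vertex 0.978 -4.646 -1.761
vertex 1.361 -3.995 -0.885
endloop
endfacet
facet normal -0.578 0.525 0.625
outer loop
vertex 0.836 -3.498 -1.788
vertex 1.361 -3.995 -0.885
vertex 1.778 -3.01 -1.327
endloop
endfacet
facet normal -0.467 0.884 0.018
outer loop
vertex 0.836 -3.498 -1.788
vertex 1.778 -3.01 -1.327
vertex 1.652 -3.053 -2.476
endloop
endfacet
facet normal -0.703 0.483 -0.522
outer loop
vertex 0.836 -3.498 -1.788
vertex 1.652 -3.053 -2.476
vertex 1.158 -4.064 -2.745
endloop
endfacet
facet normal -0.960 -0.125 -0.249
outer loop
vertex 0.836 -3.498 -1.788
vertex 1.158 -4.064 -2.745
vertex 0.978 -4.646 -1.761
endloop
endfacet
facet normal 0.057 0.388 0.920
outer loop
vertex 1.778 -3.01 -1.327
vertex 1.361 -3.995 -0.885
vertex 2.502 -3.856 -1.015
endloop
endfacet
facet normal -0.435 -0.621 0.652
outer loop
vertex 1.361 -3.995 -0.885
vertex 0.978 -4.646 -1.761
vertex 2.008 -4.867 -1.284
endloop
endfacet
facet normal -0.562 -0.663 -0.495
outer loop
vertex 0.978 -4.646 -1.761
vertex 1.158 -4.064 -2.745
vertex 1.882 -4.91 -2.433
endloop
endfacet
facet normal -0.146 0.320 -0.936
outer loop
vertex 1.158 -4.064 -2.745
vertex 1.652 -3.053 -2.476
vertex 2.299 -3.925 -2.875
endloop
endfacet
facet normal 0.237 0.970 -0.062
outer loop
vertex 1.652 -3.053 -2.476
vertex 1.778 -3.01 -1.327
vertex 2.682 -3.274 -1.999
endloop
endfacet
facet normal 0.703 -0.483 0.522
outer loop
vertex 2.824 -4.422 -1.972
vertex 2.502 -3.856 -1.015
vertex 2.008 -4.867 -1.284
endloop
endfacet
facet normal 0.467 -0.884 -0.018
outer loop
vertex 2.824 -4.422 -1.972
vertex 2.008 -4.867 -1.284
vertex 1.882 -4.91 -2.433
endloop
endfacet
facet normal 0.578 -0.525 -0.625
outer loop
vertex 2.824 -4.422 -1.972
vertex 1.882 -4.91 -2.433
vertex 2.299 -3.925 -2.875
endloop
endfacet
facet normal 0.883 0.098 -0.459
outer loop
vertex 2.824 -4.422 -1.972
vertex 2.299 -3.925 -2.875
vertex 2.682 -3.274 -1.999
endloop
endfacet
facet normal 0.960 0.125 0.249
outer loop
vertex 2.824 -4.422 -1.972
vertex 2.682 -3.274 -1.999
vertex 2.502 -3.856 -1.015
endloop
endfacet
facet normal 0.146 -0.320 0.936
outer loop
vertex 2.008 -4.867 -1.284
vertex 2.502 -3.856 -1.015
vertex 1.361 -3.995 -0.885
endloop
endfacet
facet normal -0.237 -0.970 0.062
outer loop
vertex 1.882 -4.91 -2.433
vertex 2.008 -4.867 -1.284
vertex 0.978 -4.646 -1.761
endloop
endfacet
facet normal -0.057 -0.388 -0.920
outer loop
vertex 2.299 -3.925 -2.875
vertex 1.882 -4.91 -2.433
vertex 1.158 -4.064 -2.745
endloop
endfacet
facet normal 0.435 0.621 -0.652
outer loop
vertex 2.682 -3.274 -1.999
vertex 2.299 -3.925 -2.875
vertex 1.652 -3.053 -2.476
endloop
endfacet
facet normal 0.562 0.663 0.495
outer loop
vertex 2.502 -3.856 -1.015
vertex 2.682 -3.274 -1.999
vertex 1.778 -3.01 -1.327
endloop
endfacet

endsolid


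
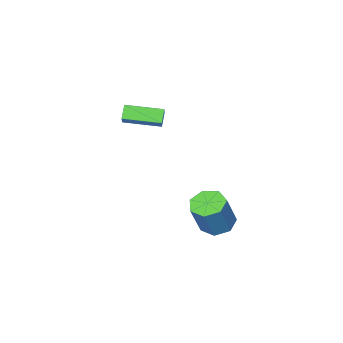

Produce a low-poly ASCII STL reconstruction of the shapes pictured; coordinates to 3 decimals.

solid 
facet normal -0.412 -0.146 -0.900
outer loop
vertex -2.597 4.053 -2.289
vertex -3.226 3.483 -1.909
vertex -3.278 4.403 -2.034
endloop
endfacet
facet normal 0.344 0.889 -0.301
outer loop
vertex -2.597 4.053 -2.289
vertex -3.278 4.403 -2.034
vertex -1.765 4.347 -0.471
endloop
endfacet
facet normal 0.344 0.889 -0.302
outer loop
vertex -1.765 4.347 -0.471
vertex -3.278 4.403 -2.034
vertex -2.446 4.697 -0.217
endloop
endfacet
facet normal 0.411 0.146 0.900
outer loop
vertex -1.765 4.347 -0.471
vertex -2.446 4.697 -0.217
vertex -2.394 3.777 -0.091
endloop
endfacet
facet normal -0.412 -0.146 -0.900
outer loop
vertex -3.278 4.403 -2.034
vertex -3.226 3.483 -1.909
vertex -3.919 4.06 -1.685
endloop
endfacet
facet normal -0.446 0.893 0.060
outer loop
vertex -3.278 4.403 -2.034
vertex -3.919 4.06 -1.685
vertex -2.446 4.697 -0.217
endloop
endfacet
facet normal -0.445 0.894 0.058
outer loop
vertex -2.446 4.697 -0.217
vertex -3.919 4.06 -1.685
vertex -3.088 4.355 0.132
endloop
endfacet
facet normal 0.411 0.146 0.900
outer loop
vertex -2.446 4.697 -0.217
vertex -3.088 4.355 0.132
vertex -2.394 3.777 -0.091
endloop
endfacet
facet normal -0.412 -0.146 -0.899
outer loop
vertex -3.919 4.06 -1.685
vertex -3.226 3.483 -1.909
vertex -4.039 3.283 -1.504
endloop
endfacet
facet normal -0.899 0.226 0.375
outer loop
vertex -3.919 4.06 -1.685
vertex -4.039 3.283 -1.504
vertex -3.088 4.355 0.132
endloop
endfacet
facet normal -0.899 0.226 0.375
outer loop
vertex -3.088 4.355 0.132
vertex -4.039 3.283 -1.504
vertex -3.208 3.577 0.313
endloop
endfacet
facet normal 0.411 0.146 0.900
outer loop
vertex -3.088 4.355 0.132
vertex -3.208 3.577 0.313
vertex -2.394 3.777 -0.091
endloop
endfacet
facet normal -0.412 -0.146 -0.899
outer loop
vertex -4.039 3.283 -1.504
vertex -3.226 3.483 -1.909
vertex -3.546 2.656 -1.628
endloop
endfacet
facet normal -0.677 -0.613 0.409
outer loop
vertex -4.039 3.283 -1.504
vertex -3.546 2.656 -1.628
vertex -3.208 3.577 0.313
endloop
endfacet
facet normal -0.677 -0.613 0.409
outer loop
vertex -3.208 3.577 0.313
vertex -3.546 2.656 -1.628
vertex -2.715 2.95 0.189
endloop
endfacet
facet normal 0.411 0.145 0.900
outer loop
vertex -3.208 3.577 0.313
vertex -2.715 2.95 0.189
vertex -2.394 3.777 -0.091
endloop
endfacet
facet normal -0.411 -0.146 -0.900
outer loop
vertex -3.546 2.656 -1.628
vertex -3.226 3.483 -1.909
vertex -2.812 2.652 -1.963
endloop
endfacet
facet normal 0.056 -0.989 0.134
outer loop
vertex -3.546 2.656 -1.628
vertex -2.812 2.652 -1.963
vertex -2.715 2.95 0.189
endloop
endfacet
facet normal 0.056 -0.989 0.134
outer loop
vertex -2.715 2.95 0.189
vertex -2.812 2.652 -1.963
vertex -1.981 2.946 -0.146
endloop
endfacet
facet normal 0.411 0.145 0.900
outer loop
vertex -2.715 2.95 0.189
vertex -1.981 2.946 -0.146
vertex -2.394 3.777 -0.091
endloop
endfacet
facet normal -0.411 -0.146 -0.900
outer loop
vertex -2.812 2.652 -1.963
vertex -3.226 3.483 -1.909
vertex -2.389 3.273 -2.257
endloop
endfacet
facet normal 0.746 -0.622 -0.240
outer loop
vertex -2.812 2.652 -1.963
vertex -2.389 3.273 -2.257
vertex -1.981 2.946 -0.146
endloop
endfacet
facet normal 0.746 -0.621 -0.240
outer loop
vertex -1.981 2.946 -0.146
vertex -2.389 3.273 -2.257
vertex -1.558 3.568 -0.44
endloop
endfacet
facet normal 0.412 0.145 0.900
outer loop
vertex -1.981 2.946 -0.146
vertex -1.558 3.568 -0.44
vertex -2.394 3.777 -0.091
endloop
endfacet
facet normal -0.411 -0.146 -0.900
outer loop
vertex -2.389 3.273 -2.257
vertex -3.226 3.483 -1.909
vertex -2.597 4.053 -2.289
endloop
endfacet
facet normal 0.874 0.215 -0.435
outer loop
vertex -2.389 3.273 -2.257
vertex -2.597 4.053 -2.289
vertex -1.558 3.568 -0.44
endloop
endfacet
facet normal 0.874 0.215 -0.435
outer loop
vertex -1.558 3.568 -0.44
vertex -2.597 4.053 -2.289
vertex -1.765 4.347 -0.471
endloop
endfacet
facet normal 0.412 0.145 0.900
outer loop
vertex -1.558 3.568 -0.44
vertex -1.765 4.347 -0.471
vertex -2.394 3.777 -0.091
endloop
endfacet
facet normal -0.436 -0.600 -0.671
outer loop
vertex -2.647 -3.335 2.934
vertex -4.106 -2.043 2.728
vertex -2.207 -2.94 2.295
endloop
endfacet
facet normal 0.745 -0.659 0.105
outer loop
vertex -1.754 -2.317 2.992
vertex -2.647 -3.335 2.934
vertex -2.207 -2.94 2.295
endloop
endfacet
facet normal -0.436 -0.600 -0.670
outer loop
vertex -2.207 -2.94 2.295
vertex -4.106 -2.043 2.728
vertex -3.667 -1.649 2.089
endloop
endfacet
facet normal 0.505 0.454 -0.734
outer loop
vertex -3.667 -1.649 2.089
vertex -1.754 -2.317 2.992
vertex -2.207 -2.94 2.295
endloop
endfacet
facet normal -0.505 -0.454 0.734
outer loop
vertex -2.647 -3.335 2.934
vertex -3.653 -1.42 3.425
vertex -4.106 -2.043 2.728
endloop
endfacet
facet normal 0.745 -0.659 0.105
outer loop
vertex -2.193 -2.711 3.631
vertex -2.647 -3.335 2.934
vertex -1.754 -2.317 2.992
endloop
endfacet
facet normal -0.505 -0.453 0.735
outer loop
vertex -2.193 -2.711 3.631
vertex -3.653 -1.42 3.425
vertex -2.647 -3.335 2.934
endloop
endfacet
facet normal -0.745 0.659 -0.105
outer loop
vertex -4.106 -2.043 2.728
vertex -3.653 -1.42 3.425
vertex -3.667 -1.649 2.089
endloop
endfacet
facet normal 0.505 0.453 -0.735
outer loop
vertex -3.213 -1.025 2.786
vertex -1.754 -2.317 2.992
vertex -3.667 -1.649 2.089
endloop
endfacet
facet normal -0.745 0.659 -0.105
outer loop
vertex -3.667 -1.649 2.089
vertex -3.653 -1.42 3.425
vertex -3.213 -1.025 2.786
endloop
endfacet
facet normal 0.437 0.600 0.670
outer loop
vertex -3.213 -1.025 2.786
vertex -2.193 -2.711 3.631
vertex -1.754 -2.317 2.992
endloop
endfacet
facet normal 0.436 0.600 0.671
outer loop
vertex -3.653 -1.42 3.425
vertex -2.193 -2.711 3.631
vertex -3.213 -1.025 2.786
endloop
endfacet

endsolid


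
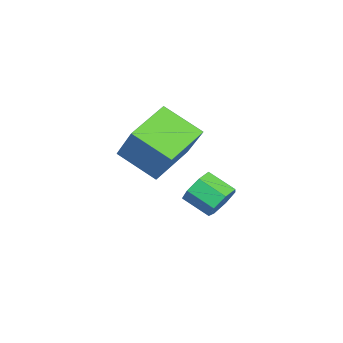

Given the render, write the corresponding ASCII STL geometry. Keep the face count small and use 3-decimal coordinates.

solid 
facet normal -0.476 -0.333 -0.814
outer loop
vertex -1.214 -3.222 2.33
vertex -2.964 -2.188 2.932
vertex -0.615 -1.623 1.326
endloop
endfacet
facet normal 0.826 -0.488 -0.284
outer loop
vertex 0.404 -0.912 3.068
vertex -1.214 -3.222 2.33
vertex -0.615 -1.623 1.326
endloop
endfacet
facet normal -0.477 -0.332 -0.814
outer loop
vertex -0.615 -1.623 1.326
vertex -2.964 -2.188 2.932
vertex -2.365 -0.589 1.929
endloop
endfacet
facet normal 0.303 0.807 -0.507
outer loop
vertex -2.365 -0.589 1.929
vertex 0.404 -0.912 3.068
vertex -0.615 -1.623 1.326
endloop
endfacet
facet normal -0.303 -0.807 0.507
outer loop
vertex -1.214 -3.222 2.33
vertex -1.945 -1.477 4.674
vertex -2.964 -2.188 2.932
endloop
endfacet
facet normal 0.826 -0.488 -0.284
outer loop
vertex -0.195 -2.511 4.071
vertex -1.214 -3.222 2.33
vertex 0.404 -0.912 3.068
endloop
endfacet
facet normal -0.302 -0.807 0.507
outer loop
vertex -0.195 -2.511 4.071
vertex -1.945 -1.477 4.674
vertex -1.214 -3.222 2.33
endloop
endfacet
facet normal -0.826 0.487 0.284
outer loop
vertex -2.964 -2.188 2.932
vertex -1.945 -1.477 4.674
vertex -2.365 -0.589 1.929
endloop
endfacet
facet normal 0.303 0.807 -0.507
outer loop
vertex -1.346 0.122 3.67
vertex 0.404 -0.912 3.068
vertex -2.365 -0.589 1.929
endloop
endfacet
facet normal -0.826 0.488 0.284
outer loop
vertex -2.365 -0.589 1.929
vertex -1.945 -1.477 4.674
vertex -1.346 0.122 3.67
endloop
endfacet
facet normal 0.476 0.332 0.814
outer loop
vertex -1.346 0.122 3.67
vertex -0.195 -2.511 4.071
vertex 0.404 -0.912 3.068
endloop
endfacet
facet normal 0.477 0.332 0.814
outer loop
vertex -1.945 -1.477 4.674
vertex -0.195 -2.511 4.071
vertex -1.346 0.122 3.67
endloop
endfacet
facet normal 0.371 0.807 -0.459
outer loop
vertex -2.141 0.951 -0.401
vertex -2.654 0.797 -1.087
vertex -2.823 1.276 -0.381
endloop
endfacet
facet normal 0.219 0.405 0.888
outer loop
vertex -2.141 0.951 -0.401
vertex -2.823 1.276 -0.381
vertex -2.654 -0.162 0.233
endloop
endfacet
facet normal 0.219 0.405 0.888
outer loop
vertex -2.654 -0.162 0.233
vertex -2.823 1.276 -0.381
vertex -3.335 0.163 0.253
endloop
endfacet
facet normal -0.372 -0.807 0.460
outer loop
vertex -2.654 -0.162 0.233
vertex -3.335 0.163 0.253
vertex -3.166 -0.317 -0.453
endloop
endfacet
facet normal 0.371 0.807 -0.459
outer loop
vertex -2.823 1.276 -0.381
vertex -2.654 0.797 -1.087
vertex -3.377 1.24 -0.892
endloop
endfacet
facet normal -0.568 0.589 0.575
outer loop
vertex -2.823 1.276 -0.381
vertex -3.377 1.24 -0.892
vertex -3.335 0.163 0.253
endloop
endfacet
facet normal -0.569 0.588 0.574
outer loop
vertex -3.335 0.163 0.253
vertex -3.377 1.24 -0.892
vertex -3.889 0.126 -0.258
endloop
endfacet
facet normal -0.370 -0.807 0.460
outer loop
vertex -3.335 0.163 0.253
vertex -3.889 0.126 -0.258
vertex -3.166 -0.317 -0.453
endloop
endfacet
facet normal 0.371 0.807 -0.460
outer loop
vertex -3.377 1.24 -0.892
vertex -2.654 0.797 -1.087
vertex -3.387 0.87 -1.55
endloop
endfacet
facet normal -0.929 0.329 -0.171
outer loop
vertex -3.377 1.24 -0.892
vertex -3.387 0.87 -1.55
vertex -3.889 0.126 -0.258
endloop
endfacet
facet normal -0.929 0.329 -0.171
outer loop
vertex -3.889 0.126 -0.258
vertex -3.387 0.87 -1.55
vertex -3.899 -0.244 -0.916
endloop
endfacet
facet normal -0.371 -0.807 0.460
outer loop
vertex -3.889 0.126 -0.258
vertex -3.899 -0.244 -0.916
vertex -3.166 -0.317 -0.453
endloop
endfacet
facet normal 0.371 0.807 -0.460
outer loop
vertex -3.387 0.87 -1.55
vertex -2.654 0.797 -1.087
vertex -2.845 0.445 -1.859
endloop
endfacet
facet normal -0.589 -0.178 -0.788
outer loop
vertex -3.387 0.87 -1.55
vertex -2.845 0.445 -1.859
vertex -3.899 -0.244 -0.916
endloop
endfacet
facet normal -0.589 -0.178 -0.788
outer loop
vertex -3.899 -0.244 -0.916
vertex -2.845 0.445 -1.859
vertex -3.357 -0.669 -1.225
endloop
endfacet
facet normal -0.371 -0.807 0.460
outer loop
vertex -3.899 -0.244 -0.916
vertex -3.357 -0.669 -1.225
vertex -3.166 -0.317 -0.453
endloop
endfacet
facet normal 0.371 0.807 -0.460
outer loop
vertex -2.845 0.445 -1.859
vertex -2.654 0.797 -1.087
vertex -2.159 0.285 -1.587
endloop
endfacet
facet normal 0.193 -0.551 -0.812
outer loop
vertex -2.845 0.445 -1.859
vertex -2.159 0.285 -1.587
vertex -3.357 -0.669 -1.225
endloop
endfacet
facet normal 0.193 -0.551 -0.812
outer loop
vertex -3.357 -0.669 -1.225
vertex -2.159 0.285 -1.587
vertex -2.671 -0.829 -0.953
endloop
endfacet
facet normal -0.371 -0.807 0.460
outer loop
vertex -3.357 -0.669 -1.225
vertex -2.671 -0.829 -0.953
vertex -3.166 -0.317 -0.453
endloop
endfacet
facet normal 0.371 0.807 -0.459
outer loop
vertex -2.159 0.285 -1.587
vertex -2.654 0.797 -1.087
vertex -1.846 0.51 -0.938
endloop
endfacet
facet normal 0.831 -0.509 -0.224
outer loop
vertex -2.159 0.285 -1.587
vertex -1.846 0.51 -0.938
vertex -2.671 -0.829 -0.953
endloop
endfacet
facet normal 0.831 -0.509 -0.224
outer loop
vertex -2.671 -0.829 -0.953
vertex -1.846 0.51 -0.938
vertex -2.358 -0.604 -0.304
endloop
endfacet
facet normal -0.371 -0.807 0.459
outer loop
vertex -2.671 -0.829 -0.953
vertex -2.358 -0.604 -0.304
vertex -3.166 -0.317 -0.453
endloop
endfacet
facet normal 0.371 0.807 -0.459
outer loop
vertex -1.846 0.51 -0.938
vertex -2.654 0.797 -1.087
vertex -2.141 0.951 -0.401
endloop
endfacet
facet normal 0.842 -0.084 0.532
outer loop
vertex -1.846 0.51 -0.938
vertex -2.141 0.951 -0.401
vertex -2.358 -0.604 -0.304
endloop
endfacet
facet normal 0.842 -0.084 0.533
outer loop
vertex -2.358 -0.604 -0.304
vertex -2.141 0.951 -0.401
vertex -2.654 -0.162 0.233
endloop
endfacet
facet normal -0.371 -0.807 0.459
outer loop
vertex -2.358 -0.604 -0.304
vertex -2.654 -0.162 0.233
vertex -3.166 -0.317 -0.453
endloop
endfacet

endsolid


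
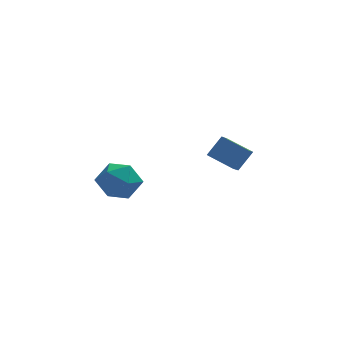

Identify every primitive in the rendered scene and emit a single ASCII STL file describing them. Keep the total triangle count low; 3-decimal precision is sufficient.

solid 
facet normal 0.324 0.876 -0.358
outer loop
vertex -1.831 -0.756 -3.469
vertex -2.756 -0.207 -2.963
vertex -1.74 -0.337 -2.36
endloop
endfacet
facet normal 0.870 0.433 -0.235
outer loop
vertex -1.831 -0.756 -3.469
vertex -1.74 -0.337 -2.36
vertex -1.285 -1.4 -2.633
endloop
endfacet
facet normal 0.767 -0.157 -0.622
outer loop
vertex -1.831 -0.756 -3.469
vertex -1.285 -1.4 -2.633
vertex -2.019 -1.927 -3.405
endloop
endfacet
facet normal 0.157 -0.079 -0.984
outer loop
vertex -1.831 -0.756 -3.469
vertex -2.019 -1.927 -3.405
vertex -2.928 -1.19 -3.609
endloop
endfacet
facet normal -0.117 0.560 -0.820
outer loop
vertex -1.831 -0.756 -3.469
vertex -2.928 -1.19 -3.609
vertex -2.756 -0.207 -2.963
endloop
endfacet
facet normal 0.855 0.249 0.455
outer loop
vertex -1.285 -1.4 -2.633
vertex -1.74 -0.337 -2.36
vertex -1.872 -1.25 -1.611
endloop
endfacet
facet normal -0.029 0.966 0.257
outer loop
vertex -1.74 -0.337 -2.36
vertex -2.756 -0.207 -2.963
vertex -2.781 -0.513 -1.815
endloop
endfacet
facet normal -0.742 0.454 -0.493
outer loop
vertex -2.756 -0.207 -2.963
vertex -2.928 -1.19 -3.609
vertex -3.515 -1.04 -2.587
endloop
endfacet
facet normal -0.299 -0.579 -0.758
outer loop
vertex -2.928 -1.19 -3.609
vertex -2.019 -1.927 -3.405
vertex -3.06 -2.103 -2.86
endloop
endfacet
facet normal 0.688 -0.705 -0.173
outer loop
vertex -2.019 -1.927 -3.405
vertex -1.285 -1.4 -2.633
vertex -2.044 -2.233 -2.257
endloop
endfacet
facet normal -0.157 0.079 0.984
outer loop
vertex -2.969 -1.684 -1.751
vertex -1.872 -1.25 -1.611
vertex -2.781 -0.513 -1.815
endloop
endfacet
facet normal -0.767 0.157 0.622
outer loop
vertex -2.969 -1.684 -1.751
vertex -2.781 -0.513 -1.815
vertex -3.515 -1.04 -2.587
endloop
endfacet
facet normal -0.870 -0.433 0.235
outer loop
vertex -2.969 -1.684 -1.751
vertex -3.515 -1.04 -2.587
vertex -3.06 -2.103 -2.86
endloop
endfacet
facet normal -0.324 -0.876 0.358
outer loop
vertex -2.969 -1.684 -1.751
vertex -3.06 -2.103 -2.86
vertex -2.044 -2.233 -2.257
endloop
endfacet
facet normal 0.117 -0.560 0.820
outer loop
vertex -2.969 -1.684 -1.751
vertex -2.044 -2.233 -2.257
vertex -1.872 -1.25 -1.611
endloop
endfacet
facet normal 0.299 0.579 0.758
outer loop
vertex -2.781 -0.513 -1.815
vertex -1.872 -1.25 -1.611
vertex -1.74 -0.337 -2.36
endloop
endfacet
facet normal -0.688 0.705 0.173
outer loop
vertex -3.515 -1.04 -2.587
vertex -2.781 -0.513 -1.815
vertex -2.756 -0.207 -2.963
endloop
endfacet
facet normal -0.855 -0.249 -0.455
outer loop
vertex -3.06 -2.103 -2.86
vertex -3.515 -1.04 -2.587
vertex -2.928 -1.19 -3.609
endloop
endfacet
facet normal 0.029 -0.966 -0.257
outer loop
vertex -2.044 -2.233 -2.257
vertex -3.06 -2.103 -2.86
vertex -2.019 -1.927 -3.405
endloop
endfacet
facet normal 0.742 -0.454 0.493
outer loop
vertex -1.872 -1.25 -1.611
vertex -2.044 -2.233 -2.257
vertex -1.285 -1.4 -2.633
endloop
endfacet
facet normal -0.568 -0.274 -0.776
outer loop
vertex 2.15 2.651 -3.185
vertex 2.494 3.312 -3.671
vertex 3.305 1.68 -3.688
endloop
endfacet
facet normal -0.387 -0.743 0.546
outer loop
vertex 4.066 2.048 -2.649
vertex 2.15 2.651 -3.185
vertex 3.305 1.68 -3.688
endloop
endfacet
facet normal -0.568 -0.274 -0.776
outer loop
vertex 3.305 1.68 -3.688
vertex 2.494 3.312 -3.671
vertex 3.649 2.342 -4.174
endloop
endfacet
facet normal 0.727 -0.610 -0.316
outer loop
vertex 3.649 2.342 -4.174
vertex 4.066 2.048 -2.649
vertex 3.305 1.68 -3.688
endloop
endfacet
facet normal -0.726 0.610 0.316
outer loop
vertex 2.15 2.651 -3.185
vertex 3.255 3.68 -2.632
vertex 2.494 3.312 -3.671
endloop
endfacet
facet normal -0.387 -0.743 0.546
outer loop
vertex 2.911 3.018 -2.146
vertex 2.15 2.651 -3.185
vertex 4.066 2.048 -2.649
endloop
endfacet
facet normal -0.726 0.610 0.317
outer loop
vertex 2.911 3.018 -2.146
vertex 3.255 3.68 -2.632
vertex 2.15 2.651 -3.185
endloop
endfacet
facet normal 0.386 0.743 -0.546
outer loop
vertex 2.494 3.312 -3.671
vertex 3.255 3.68 -2.632
vertex 3.649 2.342 -4.174
endloop
endfacet
facet normal 0.726 -0.610 -0.316
outer loop
vertex 4.41 2.709 -3.135
vertex 4.066 2.048 -2.649
vertex 3.649 2.342 -4.174
endloop
endfacet
facet normal 0.387 0.743 -0.546
outer loop
vertex 3.649 2.342 -4.174
vertex 3.255 3.68 -2.632
vertex 4.41 2.709 -3.135
endloop
endfacet
facet normal 0.568 0.275 0.776
outer loop
vertex 4.41 2.709 -3.135
vertex 2.911 3.018 -2.146
vertex 4.066 2.048 -2.649
endloop
endfacet
facet normal 0.568 0.274 0.776
outer loop
vertex 3.255 3.68 -2.632
vertex 2.911 3.018 -2.146
vertex 4.41 2.709 -3.135
endloop
endfacet

endsolid


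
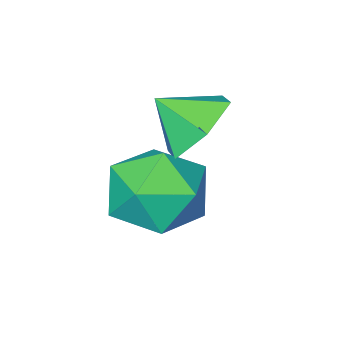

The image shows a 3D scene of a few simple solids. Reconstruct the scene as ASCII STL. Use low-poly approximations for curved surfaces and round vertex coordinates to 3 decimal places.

solid 
facet normal -0.619 -0.255 0.743
outer loop
vertex -2.948 -0.24 -3.399
vertex -2.398 -1.289 -3.301
vertex -2.02 -0.358 -2.667
endloop
endfacet
facet normal -0.517 0.451 0.728
outer loop
vertex -2.948 -0.24 -3.399
vertex -2.02 -0.358 -2.667
vertex -2.124 0.614 -3.344
endloop
endfacet
facet normal -0.720 0.689 0.086
outer loop
vertex -2.948 -0.24 -3.399
vertex -2.124 0.614 -3.344
vertex -2.566 0.283 -4.396
endloop
endfacet
facet normal -0.947 0.130 -0.295
outer loop
vertex -2.948 -0.24 -3.399
vertex -2.566 0.283 -4.396
vertex -2.736 -0.893 -4.369
endloop
endfacet
facet normal -0.884 -0.453 0.112
outer loop
vertex -2.948 -0.24 -3.399
vertex -2.736 -0.893 -4.369
vertex -2.398 -1.289 -3.301
endloop
endfacet
facet normal 0.183 0.575 0.798
outer loop
vertex -2.124 0.614 -3.344
vertex -2.02 -0.358 -2.667
vertex -1.064 0.093 -3.211
endloop
endfacet
facet normal 0.018 -0.568 0.823
outer loop
vertex -2.02 -0.358 -2.667
vertex -2.398 -1.289 -3.301
vertex -1.234 -1.083 -3.184
endloop
endfacet
facet normal -0.412 -0.889 -0.199
outer loop
vertex -2.398 -1.289 -3.301
vertex -2.736 -0.893 -4.369
vertex -1.676 -1.414 -4.236
endloop
endfacet
facet normal -0.513 0.055 -0.857
outer loop
vertex -2.736 -0.893 -4.369
vertex -2.566 0.283 -4.396
vertex -1.78 -0.442 -4.913
endloop
endfacet
facet normal -0.146 0.960 -0.241
outer loop
vertex -2.566 0.283 -4.396
vertex -2.124 0.614 -3.344
vertex -1.402 0.489 -4.279
endloop
endfacet
facet normal 0.947 -0.130 0.295
outer loop
vertex -0.852 -0.56 -4.181
vertex -1.064 0.093 -3.211
vertex -1.234 -1.083 -3.184
endloop
endfacet
facet normal 0.720 -0.689 -0.086
outer loop
vertex -0.852 -0.56 -4.181
vertex -1.234 -1.083 -3.184
vertex -1.676 -1.414 -4.236
endloop
endfacet
facet normal 0.517 -0.451 -0.728
outer loop
vertex -0.852 -0.56 -4.181
vertex -1.676 -1.414 -4.236
vertex -1.78 -0.442 -4.913
endloop
endfacet
facet normal 0.619 0.255 -0.743
outer loop
vertex -0.852 -0.56 -4.181
vertex -1.78 -0.442 -4.913
vertex -1.402 0.489 -4.279
endloop
endfacet
facet normal 0.884 0.453 -0.112
outer loop
vertex -0.852 -0.56 -4.181
vertex -1.402 0.489 -4.279
vertex -1.064 0.093 -3.211
endloop
endfacet
facet normal 0.513 -0.055 0.857
outer loop
vertex -1.234 -1.083 -3.184
vertex -1.064 0.093 -3.211
vertex -2.02 -0.358 -2.667
endloop
endfacet
facet normal 0.146 -0.960 0.241
outer loop
vertex -1.676 -1.414 -4.236
vertex -1.234 -1.083 -3.184
vertex -2.398 -1.289 -3.301
endloop
endfacet
facet normal -0.183 -0.575 -0.798
outer loop
vertex -1.78 -0.442 -4.913
vertex -1.676 -1.414 -4.236
vertex -2.736 -0.893 -4.369
endloop
endfacet
facet normal -0.018 0.568 -0.823
outer loop
vertex -1.402 0.489 -4.279
vertex -1.78 -0.442 -4.913
vertex -2.566 0.283 -4.396
endloop
endfacet
facet normal 0.412 0.889 0.199
outer loop
vertex -1.064 0.093 -3.211
vertex -1.402 0.489 -4.279
vertex -2.124 0.614 -3.344
endloop
endfacet
facet normal -0.538 0.573 -0.618
outer loop
vertex -2.515 -0.949 -3.178
vertex -2.979 -0.53 -2.385
vertex -2.129 -0.121 -2.746
endloop
endfacet
facet normal 0.924 -0.352 -0.151
outer loop
vertex -2.515 -0.949 -3.178
vertex -2.129 -0.121 -2.746
vertex -2.361 -1.19 -1.675
endloop
endfacet
facet normal -0.538 0.573 -0.618
outer loop
vertex -2.129 -0.121 -2.746
vertex -2.979 -0.53 -2.385
vertex -2.594 0.297 -1.953
endloop
endfacet
facet normal 0.888 0.215 0.407
outer loop
vertex -2.129 -0.121 -2.746
vertex -2.594 0.297 -1.953
vertex -2.361 -1.19 -1.675
endloop
endfacet
facet normal -0.538 0.573 -0.618
outer loop
vertex -2.594 0.297 -1.953
vertex -2.979 -0.53 -2.385
vertex -3.444 -0.112 -1.592
endloop
endfacet
facet normal 0.290 0.220 0.932
outer loop
vertex -2.594 0.297 -1.953
vertex -3.444 -0.112 -1.592
vertex -2.361 -1.19 -1.675
endloop
endfacet
facet normal -0.538 0.574 -0.618
outer loop
vertex -3.444 -0.112 -1.592
vertex -2.979 -0.53 -2.385
vertex -3.829 -0.939 -2.025
endloop
endfacet
facet normal -0.273 -0.343 0.899
outer loop
vertex -3.444 -0.112 -1.592
vertex -3.829 -0.939 -2.025
vertex -2.361 -1.19 -1.675
endloop
endfacet
facet normal -0.538 0.574 -0.618
outer loop
vertex -3.829 -0.939 -2.025
vertex -2.979 -0.53 -2.385
vertex -3.365 -1.358 -2.818
endloop
endfacet
facet normal -0.237 -0.909 0.342
outer loop
vertex -3.829 -0.939 -2.025
vertex -3.365 -1.358 -2.818
vertex -2.361 -1.19 -1.675
endloop
endfacet
facet normal -0.538 0.574 -0.618
outer loop
vertex -3.365 -1.358 -2.818
vertex -2.979 -0.53 -2.385
vertex -2.515 -0.949 -3.178
endloop
endfacet
facet normal 0.362 -0.914 -0.184
outer loop
vertex -3.365 -1.358 -2.818
vertex -2.515 -0.949 -3.178
vertex -2.361 -1.19 -1.675
endloop
endfacet

endsolid


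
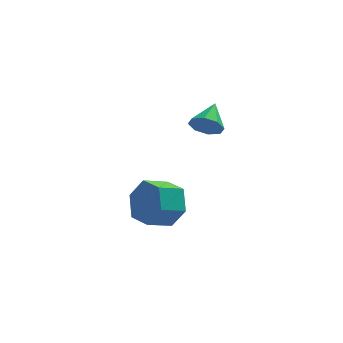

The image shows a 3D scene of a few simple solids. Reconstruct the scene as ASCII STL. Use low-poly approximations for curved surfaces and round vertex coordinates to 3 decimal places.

solid 
facet normal 0.783 0.491 -0.381
outer loop
vertex 2.743 1.277 -1.001
vertex 2.263 1.395 -1.836
vertex 2.187 2.061 -1.134
endloop
endfacet
facet normal 0.240 0.325 0.915
outer loop
vertex 2.743 1.277 -1.001
vertex 2.187 2.061 -1.134
vertex 1.897 0.746 -0.59
endloop
endfacet
facet normal 0.240 0.325 0.915
outer loop
vertex 1.897 0.746 -0.59
vertex 2.187 2.061 -1.134
vertex 1.341 1.53 -0.723
endloop
endfacet
facet normal -0.783 -0.491 0.381
outer loop
vertex 1.897 0.746 -0.59
vertex 1.341 1.53 -0.723
vertex 1.417 0.865 -1.424
endloop
endfacet
facet normal 0.783 0.491 -0.381
outer loop
vertex 2.187 2.061 -1.134
vertex 2.263 1.395 -1.836
vertex 1.707 2.179 -1.968
endloop
endfacet
facet normal -0.377 0.862 0.339
outer loop
vertex 2.187 2.061 -1.134
vertex 1.707 2.179 -1.968
vertex 1.341 1.53 -0.723
endloop
endfacet
facet normal -0.377 0.862 0.339
outer loop
vertex 1.341 1.53 -0.723
vertex 1.707 2.179 -1.968
vertex 0.861 1.648 -1.557
endloop
endfacet
facet normal -0.783 -0.491 0.381
outer loop
vertex 1.341 1.53 -0.723
vertex 0.861 1.648 -1.557
vertex 1.417 0.865 -1.424
endloop
endfacet
facet normal 0.783 0.491 -0.381
outer loop
vertex 1.707 2.179 -1.968
vertex 2.263 1.395 -1.836
vertex 1.783 1.514 -2.67
endloop
endfacet
facet normal -0.617 0.537 -0.576
outer loop
vertex 1.707 2.179 -1.968
vertex 1.783 1.514 -2.67
vertex 0.861 1.648 -1.557
endloop
endfacet
facet normal -0.617 0.537 -0.576
outer loop
vertex 0.861 1.648 -1.557
vertex 1.783 1.514 -2.67
vertex 0.937 0.983 -2.259
endloop
endfacet
facet normal -0.783 -0.491 0.381
outer loop
vertex 0.861 1.648 -1.557
vertex 0.937 0.983 -2.259
vertex 1.417 0.865 -1.424
endloop
endfacet
facet normal 0.783 0.491 -0.381
outer loop
vertex 1.783 1.514 -2.67
vertex 2.263 1.395 -1.836
vertex 2.339 0.73 -2.537
endloop
endfacet
facet normal -0.240 -0.325 -0.915
outer loop
vertex 1.783 1.514 -2.67
vertex 2.339 0.73 -2.537
vertex 0.937 0.983 -2.259
endloop
endfacet
facet normal -0.240 -0.325 -0.915
outer loop
vertex 0.937 0.983 -2.259
vertex 2.339 0.73 -2.537
vertex 1.493 0.199 -2.126
endloop
endfacet
facet normal -0.783 -0.491 0.381
outer loop
vertex 0.937 0.983 -2.259
vertex 1.493 0.199 -2.126
vertex 1.417 0.865 -1.424
endloop
endfacet
facet normal 0.783 0.491 -0.381
outer loop
vertex 2.339 0.73 -2.537
vertex 2.263 1.395 -1.836
vertex 2.819 0.612 -1.703
endloop
endfacet
facet normal 0.377 -0.862 -0.339
outer loop
vertex 2.339 0.73 -2.537
vertex 2.819 0.612 -1.703
vertex 1.493 0.199 -2.126
endloop
endfacet
facet normal 0.377 -0.862 -0.339
outer loop
vertex 1.493 0.199 -2.126
vertex 2.819 0.612 -1.703
vertex 1.973 0.081 -1.292
endloop
endfacet
facet normal -0.783 -0.491 0.381
outer loop
vertex 1.493 0.199 -2.126
vertex 1.973 0.081 -1.292
vertex 1.417 0.865 -1.424
endloop
endfacet
facet normal 0.783 0.491 -0.381
outer loop
vertex 2.819 0.612 -1.703
vertex 2.263 1.395 -1.836
vertex 2.743 1.277 -1.001
endloop
endfacet
facet normal 0.617 -0.537 0.576
outer loop
vertex 2.819 0.612 -1.703
vertex 2.743 1.277 -1.001
vertex 1.973 0.081 -1.292
endloop
endfacet
facet normal 0.617 -0.537 0.576
outer loop
vertex 1.973 0.081 -1.292
vertex 2.743 1.277 -1.001
vertex 1.897 0.746 -0.59
endloop
endfacet
facet normal -0.783 -0.491 0.381
outer loop
vertex 1.973 0.081 -1.292
vertex 1.897 0.746 -0.59
vertex 1.417 0.865 -1.424
endloop
endfacet
facet normal -0.271 -0.845 -0.461
outer loop
vertex 3.881 0.316 2.928
vertex 3.5 0.651 2.538
vertex 4.111 0.464 2.521
endloop
endfacet
facet normal 0.873 -0.016 0.487
outer loop
vertex 3.881 0.316 2.928
vertex 4.111 0.464 2.521
vertex 3.82 1.649 3.082
endloop
endfacet
facet normal -0.271 -0.845 -0.461
outer loop
vertex 4.111 0.464 2.521
vertex 3.5 0.651 2.538
vertex 3.983 0.721 2.125
endloop
endfacet
facet normal 0.950 0.290 -0.119
outer loop
vertex 4.111 0.464 2.521
vertex 3.983 0.721 2.125
vertex 3.82 1.649 3.082
endloop
endfacet
facet normal -0.272 -0.845 -0.461
outer loop
vertex 3.983 0.721 2.125
vertex 3.5 0.651 2.538
vertex 3.571 0.938 1.97
endloop
endfacet
facet normal 0.542 0.647 -0.535
outer loop
vertex 3.983 0.721 2.125
vertex 3.571 0.938 1.97
vertex 3.82 1.649 3.082
endloop
endfacet
facet normal -0.272 -0.845 -0.461
outer loop
vertex 3.571 0.938 1.97
vertex 3.5 0.651 2.538
vertex 3.118 0.986 2.149
endloop
endfacet
facet normal -0.114 0.848 -0.517
outer loop
vertex 3.571 0.938 1.97
vertex 3.118 0.986 2.149
vertex 3.82 1.649 3.082
endloop
endfacet
facet normal -0.273 -0.845 -0.460
outer loop
vertex 3.118 0.986 2.149
vertex 3.5 0.651 2.538
vertex 2.888 0.839 2.556
endloop
endfacet
facet normal -0.629 0.773 -0.076
outer loop
vertex 3.118 0.986 2.149
vertex 2.888 0.839 2.556
vertex 3.82 1.649 3.082
endloop
endfacet
facet normal -0.273 -0.844 -0.462
outer loop
vertex 2.888 0.839 2.556
vertex 3.5 0.651 2.538
vertex 3.016 0.581 2.952
endloop
endfacet
facet normal -0.706 0.467 0.532
outer loop
vertex 2.888 0.839 2.556
vertex 3.016 0.581 2.952
vertex 3.82 1.649 3.082
endloop
endfacet
facet normal -0.271 -0.845 -0.460
outer loop
vertex 3.016 0.581 2.952
vertex 3.5 0.651 2.538
vertex 3.428 0.365 3.106
endloop
endfacet
facet normal -0.298 0.109 0.948
outer loop
vertex 3.016 0.581 2.952
vertex 3.428 0.365 3.106
vertex 3.82 1.649 3.082
endloop
endfacet
facet normal -0.272 -0.845 -0.460
outer loop
vertex 3.428 0.365 3.106
vertex 3.5 0.651 2.538
vertex 3.881 0.316 2.928
endloop
endfacet
facet normal 0.356 -0.091 0.930
outer loop
vertex 3.428 0.365 3.106
vertex 3.881 0.316 2.928
vertex 3.82 1.649 3.082
endloop
endfacet

endsolid


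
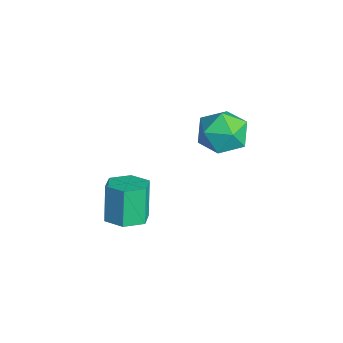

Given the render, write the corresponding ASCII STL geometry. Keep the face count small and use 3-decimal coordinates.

solid 
facet normal -0.465 0.876 0.130
outer loop
vertex -1.186 2.516 2.435
vertex -1.618 2.18 3.155
vertex -0.819 2.589 3.258
endloop
endfacet
facet normal 0.177 0.970 -0.165
outer loop
vertex -1.186 2.516 2.435
vertex -0.819 2.589 3.258
vertex -0.301 2.374 2.549
endloop
endfacet
facet normal 0.196 0.601 -0.775
outer loop
vertex -1.186 2.516 2.435
vertex -0.301 2.374 2.549
vertex -0.78 1.831 2.007
endloop
endfacet
facet normal -0.435 0.277 -0.857
outer loop
vertex -1.186 2.516 2.435
vertex -0.78 1.831 2.007
vertex -1.595 1.711 2.382
endloop
endfacet
facet normal -0.843 0.448 -0.297
outer loop
vertex -1.186 2.516 2.435
vertex -1.595 1.711 2.382
vertex -1.618 2.18 3.155
endloop
endfacet
facet normal 0.665 0.694 0.276
outer loop
vertex -0.301 2.374 2.549
vertex -0.819 2.589 3.258
vertex -0.185 1.949 3.338
endloop
endfacet
facet normal -0.374 0.540 0.754
outer loop
vertex -0.819 2.589 3.258
vertex -1.618 2.18 3.155
vertex -1.0 1.829 3.713
endloop
endfacet
facet normal -0.986 -0.152 0.063
outer loop
vertex -1.618 2.18 3.155
vertex -1.595 1.711 2.382
vertex -1.479 1.286 3.171
endloop
endfacet
facet normal -0.325 -0.428 -0.843
outer loop
vertex -1.595 1.711 2.382
vertex -0.78 1.831 2.007
vertex -0.961 1.071 2.462
endloop
endfacet
facet normal 0.696 0.096 -0.711
outer loop
vertex -0.78 1.831 2.007
vertex -0.301 2.374 2.549
vertex -0.162 1.48 2.565
endloop
endfacet
facet normal 0.435 -0.277 0.857
outer loop
vertex -0.594 1.144 3.285
vertex -0.185 1.949 3.338
vertex -1.0 1.829 3.713
endloop
endfacet
facet normal -0.196 -0.601 0.775
outer loop
vertex -0.594 1.144 3.285
vertex -1.0 1.829 3.713
vertex -1.479 1.286 3.171
endloop
endfacet
facet normal -0.177 -0.970 0.165
outer loop
vertex -0.594 1.144 3.285
vertex -1.479 1.286 3.171
vertex -0.961 1.071 2.462
endloop
endfacet
facet normal 0.465 -0.876 -0.130
outer loop
vertex -0.594 1.144 3.285
vertex -0.961 1.071 2.462
vertex -0.162 1.48 2.565
endloop
endfacet
facet normal 0.843 -0.448 0.297
outer loop
vertex -0.594 1.144 3.285
vertex -0.162 1.48 2.565
vertex -0.185 1.949 3.338
endloop
endfacet
facet normal 0.325 0.428 0.843
outer loop
vertex -1.0 1.829 3.713
vertex -0.185 1.949 3.338
vertex -0.819 2.589 3.258
endloop
endfacet
facet normal -0.696 -0.096 0.711
outer loop
vertex -1.479 1.286 3.171
vertex -1.0 1.829 3.713
vertex -1.618 2.18 3.155
endloop
endfacet
facet normal -0.665 -0.694 -0.276
outer loop
vertex -0.961 1.071 2.462
vertex -1.479 1.286 3.171
vertex -1.595 1.711 2.382
endloop
endfacet
facet normal 0.374 -0.540 -0.754
outer loop
vertex -0.162 1.48 2.565
vertex -0.961 1.071 2.462
vertex -0.78 1.831 2.007
endloop
endfacet
facet normal 0.986 0.152 -0.063
outer loop
vertex -0.185 1.949 3.338
vertex -0.162 1.48 2.565
vertex -0.301 2.374 2.549
endloop
endfacet
facet normal 0.345 -0.115 -0.931
outer loop
vertex 1.93 -1.335 1.859
vertex 1.398 -1.766 1.715
vertex 1.33 -1.078 1.605
endloop
endfacet
facet normal 0.384 0.923 0.028
outer loop
vertex 1.93 -1.335 1.859
vertex 1.33 -1.078 1.605
vertex 1.474 -1.183 3.089
endloop
endfacet
facet normal 0.384 0.923 0.028
outer loop
vertex 1.474 -1.183 3.089
vertex 1.33 -1.078 1.605
vertex 0.875 -0.926 2.835
endloop
endfacet
facet normal -0.345 0.115 0.931
outer loop
vertex 1.474 -1.183 3.089
vertex 0.875 -0.926 2.835
vertex 0.942 -1.614 2.945
endloop
endfacet
facet normal 0.345 -0.115 -0.931
outer loop
vertex 1.33 -1.078 1.605
vertex 1.398 -1.766 1.715
vertex 0.798 -1.509 1.461
endloop
endfacet
facet normal -0.550 0.779 -0.300
outer loop
vertex 1.33 -1.078 1.605
vertex 0.798 -1.509 1.461
vertex 0.875 -0.926 2.835
endloop
endfacet
facet normal -0.550 0.779 -0.300
outer loop
vertex 0.875 -0.926 2.835
vertex 0.798 -1.509 1.461
vertex 0.343 -1.357 2.691
endloop
endfacet
facet normal -0.345 0.115 0.931
outer loop
vertex 0.875 -0.926 2.835
vertex 0.343 -1.357 2.691
vertex 0.942 -1.614 2.945
endloop
endfacet
facet normal 0.345 -0.115 -0.931
outer loop
vertex 0.798 -1.509 1.461
vertex 1.398 -1.766 1.715
vertex 0.866 -2.197 1.571
endloop
endfacet
facet normal -0.934 -0.145 -0.328
outer loop
vertex 0.798 -1.509 1.461
vertex 0.866 -2.197 1.571
vertex 0.343 -1.357 2.691
endloop
endfacet
facet normal -0.934 -0.143 -0.328
outer loop
vertex 0.343 -1.357 2.691
vertex 0.866 -2.197 1.571
vertex 0.41 -2.045 2.801
endloop
endfacet
facet normal -0.345 0.115 0.931
outer loop
vertex 0.343 -1.357 2.691
vertex 0.41 -2.045 2.801
vertex 0.942 -1.614 2.945
endloop
endfacet
facet normal 0.345 -0.115 -0.931
outer loop
vertex 0.866 -2.197 1.571
vertex 1.398 -1.766 1.715
vertex 1.465 -2.454 1.825
endloop
endfacet
facet normal -0.384 -0.923 -0.028
outer loop
vertex 0.866 -2.197 1.571
vertex 1.465 -2.454 1.825
vertex 0.41 -2.045 2.801
endloop
endfacet
facet normal -0.384 -0.923 -0.028
outer loop
vertex 0.41 -2.045 2.801
vertex 1.465 -2.454 1.825
vertex 1.01 -2.302 3.055
endloop
endfacet
facet normal -0.345 0.115 0.931
outer loop
vertex 0.41 -2.045 2.801
vertex 1.01 -2.302 3.055
vertex 0.942 -1.614 2.945
endloop
endfacet
facet normal 0.345 -0.115 -0.931
outer loop
vertex 1.465 -2.454 1.825
vertex 1.398 -1.766 1.715
vertex 1.997 -2.023 1.969
endloop
endfacet
facet normal 0.550 -0.779 0.300
outer loop
vertex 1.465 -2.454 1.825
vertex 1.997 -2.023 1.969
vertex 1.01 -2.302 3.055
endloop
endfacet
facet normal 0.550 -0.779 0.300
outer loop
vertex 1.01 -2.302 3.055
vertex 1.997 -2.023 1.969
vertex 1.542 -1.871 3.199
endloop
endfacet
facet normal -0.345 0.115 0.931
outer loop
vertex 1.01 -2.302 3.055
vertex 1.542 -1.871 3.199
vertex 0.942 -1.614 2.945
endloop
endfacet
facet normal 0.345 -0.115 -0.931
outer loop
vertex 1.997 -2.023 1.969
vertex 1.398 -1.766 1.715
vertex 1.93 -1.335 1.859
endloop
endfacet
facet normal 0.934 0.143 0.328
outer loop
vertex 1.997 -2.023 1.969
vertex 1.93 -1.335 1.859
vertex 1.542 -1.871 3.199
endloop
endfacet
facet normal 0.933 0.145 0.328
outer loop
vertex 1.542 -1.871 3.199
vertex 1.93 -1.335 1.859
vertex 1.474 -1.183 3.089
endloop
endfacet
facet normal -0.345 0.115 0.931
outer loop
vertex 1.542 -1.871 3.199
vertex 1.474 -1.183 3.089
vertex 0.942 -1.614 2.945
endloop
endfacet

endsolid
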